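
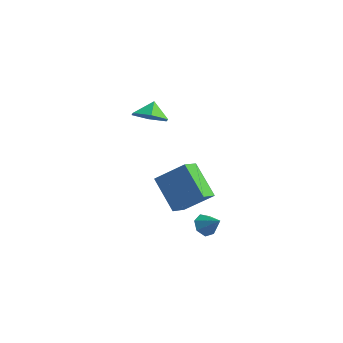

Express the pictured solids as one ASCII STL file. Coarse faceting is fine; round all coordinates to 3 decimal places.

solid 
facet normal 0.198 -0.615 -0.764
outer loop
vertex -2.591 3.495 -0.814
vertex -3.048 2.713 -0.303
vertex -3.608 3.319 -0.936
endloop
endfacet
facet normal -0.173 0.985 0.024
outer loop
vertex -2.591 3.495 -0.814
vertex -3.608 3.319 -0.936
vertex -3.252 3.347 0.483
endloop
endfacet
facet normal 0.197 -0.615 -0.763
outer loop
vertex -3.608 3.319 -0.936
vertex -3.048 2.713 -0.303
vertex -4.066 2.538 -0.425
endloop
endfacet
facet normal -0.789 0.585 0.186
outer loop
vertex -3.608 3.319 -0.936
vertex -4.066 2.538 -0.425
vertex -3.252 3.347 0.483
endloop
endfacet
facet normal 0.197 -0.615 -0.763
outer loop
vertex -4.066 2.538 -0.425
vertex -3.048 2.713 -0.303
vertex -3.506 1.932 0.208
endloop
endfacet
facet normal -0.747 0.005 0.665
outer loop
vertex -4.066 2.538 -0.425
vertex -3.506 1.932 0.208
vertex -3.252 3.347 0.483
endloop
endfacet
facet normal 0.197 -0.615 -0.763
outer loop
vertex -3.506 1.932 0.208
vertex -3.048 2.713 -0.303
vertex -2.488 2.107 0.33
endloop
endfacet
facet normal -0.087 -0.175 0.981
outer loop
vertex -3.506 1.932 0.208
vertex -2.488 2.107 0.33
vertex -3.252 3.347 0.483
endloop
endfacet
facet normal 0.198 -0.615 -0.764
outer loop
vertex -2.488 2.107 0.33
vertex -3.048 2.713 -0.303
vertex -2.031 2.889 -0.181
endloop
endfacet
facet normal 0.529 0.225 0.818
outer loop
vertex -2.488 2.107 0.33
vertex -2.031 2.889 -0.181
vertex -3.252 3.347 0.483
endloop
endfacet
facet normal 0.198 -0.615 -0.764
outer loop
vertex -2.031 2.889 -0.181
vertex -3.048 2.713 -0.303
vertex -2.591 3.495 -0.814
endloop
endfacet
facet normal 0.487 0.805 0.340
outer loop
vertex -2.031 2.889 -0.181
vertex -2.591 3.495 -0.814
vertex -3.252 3.347 0.483
endloop
endfacet
facet normal -0.785 0.000 -0.620
outer loop
vertex 3.538 -1.562 -4.023
vertex 3.215 -1.14 -3.614
vertex 3.621 -0.996 -4.128
endloop
endfacet
facet normal 0.905 -0.202 -0.374
outer loop
vertex 3.538 -1.562 -4.023
vertex 3.621 -0.996 -4.128
vertex 4.085 -1.14 -2.926
endloop
endfacet
facet normal -0.785 0.001 -0.620
outer loop
vertex 3.621 -0.996 -4.128
vertex 3.215 -1.14 -3.614
vertex 3.399 -0.538 -3.846
endloop
endfacet
facet normal 0.804 0.541 -0.246
outer loop
vertex 3.621 -0.996 -4.128
vertex 3.399 -0.538 -3.846
vertex 4.085 -1.14 -2.926
endloop
endfacet
facet normal -0.784 0.000 -0.621
outer loop
vertex 3.399 -0.538 -3.846
vertex 3.215 -1.14 -3.614
vertex 3.038 -0.534 -3.39
endloop
endfacet
facet normal 0.379 0.878 0.292
outer loop
vertex 3.399 -0.538 -3.846
vertex 3.038 -0.534 -3.39
vertex 4.085 -1.14 -2.926
endloop
endfacet
facet normal -0.784 0.001 -0.621
outer loop
vertex 3.038 -0.534 -3.39
vertex 3.215 -1.14 -3.614
vertex 2.81 -0.985 -3.103
endloop
endfacet
facet normal -0.048 0.553 0.831
outer loop
vertex 3.038 -0.534 -3.39
vertex 2.81 -0.985 -3.103
vertex 4.085 -1.14 -2.926
endloop
endfacet
facet normal -0.784 0.001 -0.621
outer loop
vertex 2.81 -0.985 -3.103
vertex 3.215 -1.14 -3.614
vertex 2.887 -1.553 -3.201
endloop
endfacet
facet normal -0.157 -0.189 0.969
outer loop
vertex 2.81 -0.985 -3.103
vertex 2.887 -1.553 -3.201
vertex 4.085 -1.14 -2.926
endloop
endfacet
facet normal -0.784 0.001 -0.621
outer loop
vertex 2.887 -1.553 -3.201
vertex 3.215 -1.14 -3.614
vertex 3.211 -1.81 -3.61
endloop
endfacet
facet normal 0.134 -0.788 0.601
outer loop
vertex 2.887 -1.553 -3.201
vertex 3.211 -1.81 -3.61
vertex 4.085 -1.14 -2.926
endloop
endfacet
facet normal -0.784 0.001 -0.620
outer loop
vertex 3.211 -1.81 -3.61
vertex 3.215 -1.14 -3.614
vertex 3.538 -1.562 -4.023
endloop
endfacet
facet normal 0.607 -0.795 0.003
outer loop
vertex 3.211 -1.81 -3.61
vertex 3.538 -1.562 -4.023
vertex 4.085 -1.14 -2.926
endloop
endfacet
facet normal -0.714 0.257 0.652
outer loop
vertex 0.067 -0.965 -1.702
vertex 1.385 -0.31 -0.516
vertex -0.005 0.036 -2.175
endloop
endfacet
facet normal -0.698 -0.347 -0.627
outer loop
vertex 1.515 -0.51 -3.564
vertex 0.067 -0.965 -1.702
vertex -0.005 0.036 -2.175
endloop
endfacet
facet normal -0.714 0.257 0.652
outer loop
vertex -0.005 0.036 -2.175
vertex 1.385 -0.31 -0.516
vertex 1.313 0.691 -0.99
endloop
endfacet
facet normal -0.065 0.902 -0.426
outer loop
vertex 1.313 0.691 -0.99
vertex 1.515 -0.51 -3.564
vertex -0.005 0.036 -2.175
endloop
endfacet
facet normal 0.065 -0.902 0.426
outer loop
vertex 0.067 -0.965 -1.702
vertex 2.905 -0.856 -1.905
vertex 1.385 -0.31 -0.516
endloop
endfacet
facet normal -0.697 -0.347 -0.627
outer loop
vertex 1.587 -1.511 -3.09
vertex 0.067 -0.965 -1.702
vertex 1.515 -0.51 -3.564
endloop
endfacet
facet normal 0.065 -0.902 0.426
outer loop
vertex 1.587 -1.511 -3.09
vertex 2.905 -0.856 -1.905
vertex 0.067 -0.965 -1.702
endloop
endfacet
facet normal 0.698 0.347 0.627
outer loop
vertex 1.385 -0.31 -0.516
vertex 2.905 -0.856 -1.905
vertex 1.313 0.691 -0.99
endloop
endfacet
facet normal -0.065 0.902 -0.426
outer loop
vertex 2.833 0.145 -2.378
vertex 1.515 -0.51 -3.564
vertex 1.313 0.691 -0.99
endloop
endfacet
facet normal 0.697 0.347 0.627
outer loop
vertex 1.313 0.691 -0.99
vertex 2.905 -0.856 -1.905
vertex 2.833 0.145 -2.378
endloop
endfacet
facet normal 0.714 -0.257 -0.651
outer loop
vertex 2.833 0.145 -2.378
vertex 1.587 -1.511 -3.09
vertex 1.515 -0.51 -3.564
endloop
endfacet
facet normal 0.714 -0.257 -0.652
outer loop
vertex 2.905 -0.856 -1.905
vertex 1.587 -1.511 -3.09
vertex 2.833 0.145 -2.378
endloop
endfacet

endsolid


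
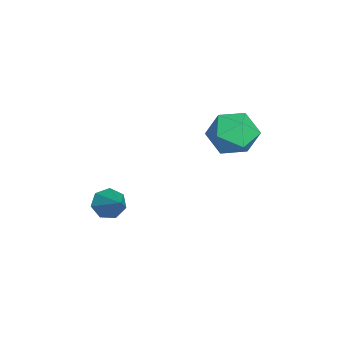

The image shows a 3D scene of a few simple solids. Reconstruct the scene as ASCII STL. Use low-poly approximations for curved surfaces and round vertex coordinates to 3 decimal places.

solid 
facet normal -0.732 -0.360 -0.579
outer loop
vertex 3.094 -1.49 -1.115
vertex 2.75 -1.8 -0.487
vertex 2.648 -1.092 -0.798
endloop
endfacet
facet normal 0.435 0.806 -0.400
outer loop
vertex 3.094 -1.49 -1.115
vertex 2.648 -1.092 -0.798
vertex 4.01 -1.18 0.507
endloop
endfacet
facet normal -0.732 -0.360 -0.578
outer loop
vertex 2.648 -1.092 -0.798
vertex 2.75 -1.8 -0.487
vertex 2.279 -1.227 -0.247
endloop
endfacet
facet normal -0.102 0.980 0.172
outer loop
vertex 2.648 -1.092 -0.798
vertex 2.279 -1.227 -0.247
vertex 4.01 -1.18 0.507
endloop
endfacet
facet normal -0.732 -0.360 -0.578
outer loop
vertex 2.279 -1.227 -0.247
vertex 2.75 -1.8 -0.487
vertex 2.265 -1.793 0.123
endloop
endfacet
facet normal -0.353 0.518 0.779
outer loop
vertex 2.279 -1.227 -0.247
vertex 2.265 -1.793 0.123
vertex 4.01 -1.18 0.507
endloop
endfacet
facet normal -0.732 -0.361 -0.578
outer loop
vertex 2.265 -1.793 0.123
vertex 2.75 -1.8 -0.487
vertex 2.617 -2.365 0.034
endloop
endfacet
facet normal -0.131 -0.231 0.964
outer loop
vertex 2.265 -1.793 0.123
vertex 2.617 -2.365 0.034
vertex 4.01 -1.18 0.507
endloop
endfacet
facet normal -0.732 -0.360 -0.578
outer loop
vertex 2.617 -2.365 0.034
vertex 2.75 -1.8 -0.487
vertex 3.069 -2.511 -0.448
endloop
endfacet
facet normal 0.399 -0.704 0.588
outer loop
vertex 2.617 -2.365 0.034
vertex 3.069 -2.511 -0.448
vertex 4.01 -1.18 0.507
endloop
endfacet
facet normal -0.732 -0.360 -0.578
outer loop
vertex 3.069 -2.511 -0.448
vertex 2.75 -1.8 -0.487
vertex 3.281 -2.121 -0.959
endloop
endfacet
facet normal 0.837 -0.543 -0.067
outer loop
vertex 3.069 -2.511 -0.448
vertex 3.281 -2.121 -0.959
vertex 4.01 -1.18 0.507
endloop
endfacet
facet normal -0.732 -0.360 -0.579
outer loop
vertex 3.281 -2.121 -0.959
vertex 2.75 -1.8 -0.487
vertex 3.094 -1.49 -1.115
endloop
endfacet
facet normal 0.853 0.128 -0.506
outer loop
vertex 3.281 -2.121 -0.959
vertex 3.094 -1.49 -1.115
vertex 4.01 -1.18 0.507
endloop
endfacet
facet normal -0.539 0.821 0.189
outer loop
vertex 0.2 3.85 2.494
vertex 0.405 3.709 3.688
vertex 1.174 4.37 3.012
endloop
endfacet
facet normal -0.224 0.865 -0.448
outer loop
vertex 0.2 3.85 2.494
vertex 1.174 4.37 3.012
vertex 1.277 3.832 1.922
endloop
endfacet
facet normal -0.442 0.310 -0.842
outer loop
vertex 0.2 3.85 2.494
vertex 1.277 3.832 1.922
vertex 0.571 2.837 1.926
endloop
endfacet
facet normal -0.892 -0.077 -0.446
outer loop
vertex 0.2 3.85 2.494
vertex 0.571 2.837 1.926
vertex 0.032 2.761 3.017
endloop
endfacet
facet normal -0.952 0.239 0.192
outer loop
vertex 0.2 3.85 2.494
vertex 0.032 2.761 3.017
vertex 0.405 3.709 3.688
endloop
endfacet
facet normal 0.480 0.804 -0.351
outer loop
vertex 1.277 3.832 1.922
vertex 1.174 4.37 3.012
vertex 2.148 3.679 2.763
endloop
endfacet
facet normal -0.030 0.731 0.681
outer loop
vertex 1.174 4.37 3.012
vertex 0.405 3.709 3.688
vertex 1.609 3.603 3.854
endloop
endfacet
facet normal -0.698 -0.210 0.685
outer loop
vertex 0.405 3.709 3.688
vertex 0.032 2.761 3.017
vertex 0.903 2.608 3.858
endloop
endfacet
facet normal -0.600 -0.721 -0.347
outer loop
vertex 0.032 2.761 3.017
vertex 0.571 2.837 1.926
vertex 1.006 2.07 2.768
endloop
endfacet
facet normal 0.128 -0.095 -0.987
outer loop
vertex 0.571 2.837 1.926
vertex 1.277 3.832 1.922
vertex 1.775 2.731 2.092
endloop
endfacet
facet normal 0.892 0.077 0.446
outer loop
vertex 1.98 2.59 3.286
vertex 2.148 3.679 2.763
vertex 1.609 3.603 3.854
endloop
endfacet
facet normal 0.442 -0.310 0.842
outer loop
vertex 1.98 2.59 3.286
vertex 1.609 3.603 3.854
vertex 0.903 2.608 3.858
endloop
endfacet
facet normal 0.224 -0.865 0.448
outer loop
vertex 1.98 2.59 3.286
vertex 0.903 2.608 3.858
vertex 1.006 2.07 2.768
endloop
endfacet
facet normal 0.539 -0.821 -0.189
outer loop
vertex 1.98 2.59 3.286
vertex 1.006 2.07 2.768
vertex 1.775 2.731 2.092
endloop
endfacet
facet normal 0.952 -0.239 -0.192
outer loop
vertex 1.98 2.59 3.286
vertex 1.775 2.731 2.092
vertex 2.148 3.679 2.763
endloop
endfacet
facet normal 0.600 0.721 0.347
outer loop
vertex 1.609 3.603 3.854
vertex 2.148 3.679 2.763
vertex 1.174 4.37 3.012
endloop
endfacet
facet normal -0.128 0.095 0.987
outer loop
vertex 0.903 2.608 3.858
vertex 1.609 3.603 3.854
vertex 0.405 3.709 3.688
endloop
endfacet
facet normal -0.480 -0.804 0.351
outer loop
vertex 1.006 2.07 2.768
vertex 0.903 2.608 3.858
vertex 0.032 2.761 3.017
endloop
endfacet
facet normal 0.030 -0.731 -0.681
outer loop
vertex 1.775 2.731 2.092
vertex 1.006 2.07 2.768
vertex 0.571 2.837 1.926
endloop
endfacet
facet normal 0.698 0.210 -0.685
outer loop
vertex 2.148 3.679 2.763
vertex 1.775 2.731 2.092
vertex 1.277 3.832 1.922
endloop
endfacet

endsolid


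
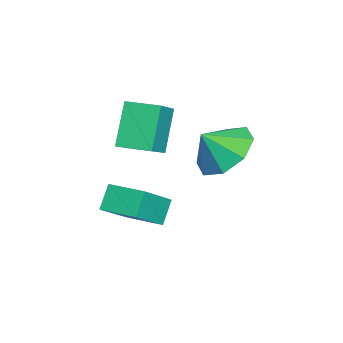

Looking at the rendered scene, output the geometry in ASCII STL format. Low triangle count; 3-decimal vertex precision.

solid 
facet normal -0.555 0.149 0.819
outer loop
vertex -2.983 0.103 3.18
vertex -2.701 1.177 3.176
vertex -4.314 0.45 2.215
endloop
endfacet
facet normal -0.255 -0.967 0.004
outer loop
vertex -3.399 0.203 0.864
vertex -2.983 0.103 3.18
vertex -4.314 0.45 2.215
endloop
endfacet
facet normal -0.555 0.149 0.819
outer loop
vertex -4.314 0.45 2.215
vertex -2.701 1.177 3.176
vertex -4.032 1.523 2.211
endloop
endfacet
facet normal -0.792 0.206 -0.574
outer loop
vertex -4.032 1.523 2.211
vertex -3.399 0.203 0.864
vertex -4.314 0.45 2.215
endloop
endfacet
facet normal 0.792 -0.206 0.574
outer loop
vertex -2.983 0.103 3.18
vertex -1.786 0.93 1.825
vertex -2.701 1.177 3.176
endloop
endfacet
facet normal -0.254 -0.967 0.004
outer loop
vertex -2.068 -0.143 1.829
vertex -2.983 0.103 3.18
vertex -3.399 0.203 0.864
endloop
endfacet
facet normal 0.792 -0.206 0.574
outer loop
vertex -2.068 -0.143 1.829
vertex -1.786 0.93 1.825
vertex -2.983 0.103 3.18
endloop
endfacet
facet normal 0.255 0.967 -0.004
outer loop
vertex -2.701 1.177 3.176
vertex -1.786 0.93 1.825
vertex -4.032 1.523 2.211
endloop
endfacet
facet normal -0.792 0.206 -0.574
outer loop
vertex -3.117 1.277 0.86
vertex -3.399 0.203 0.864
vertex -4.032 1.523 2.211
endloop
endfacet
facet normal 0.255 0.967 -0.004
outer loop
vertex -4.032 1.523 2.211
vertex -1.786 0.93 1.825
vertex -3.117 1.277 0.86
endloop
endfacet
facet normal 0.555 -0.149 -0.819
outer loop
vertex -3.117 1.277 0.86
vertex -2.068 -0.143 1.829
vertex -3.399 0.203 0.864
endloop
endfacet
facet normal 0.555 -0.149 -0.819
outer loop
vertex -1.786 0.93 1.825
vertex -2.068 -0.143 1.829
vertex -3.117 1.277 0.86
endloop
endfacet
facet normal -0.651 0.390 -0.651
outer loop
vertex -2.72 0.404 -0.642
vertex -2.157 1.483 -0.559
vertex -2.154 0.163 -1.352
endloop
endfacet
facet normal -0.462 -0.884 -0.068
outer loop
vertex -0.943 -0.563 -0.141
vertex -2.72 0.404 -0.642
vertex -2.154 0.163 -1.352
endloop
endfacet
facet normal -0.651 0.390 -0.651
outer loop
vertex -2.154 0.163 -1.352
vertex -2.157 1.483 -0.559
vertex -1.591 1.242 -1.269
endloop
endfacet
facet normal 0.602 -0.256 -0.756
outer loop
vertex -1.591 1.242 -1.269
vertex -0.943 -0.563 -0.141
vertex -2.154 0.163 -1.352
endloop
endfacet
facet normal -0.602 0.256 0.756
outer loop
vertex -2.72 0.404 -0.642
vertex -0.946 0.757 0.652
vertex -2.157 1.483 -0.559
endloop
endfacet
facet normal -0.462 -0.884 -0.068
outer loop
vertex -1.509 -0.322 0.569
vertex -2.72 0.404 -0.642
vertex -0.943 -0.563 -0.141
endloop
endfacet
facet normal -0.602 0.256 0.756
outer loop
vertex -1.509 -0.322 0.569
vertex -0.946 0.757 0.652
vertex -2.72 0.404 -0.642
endloop
endfacet
facet normal 0.462 0.884 0.068
outer loop
vertex -2.157 1.483 -0.559
vertex -0.946 0.757 0.652
vertex -1.591 1.242 -1.269
endloop
endfacet
facet normal 0.602 -0.256 -0.756
outer loop
vertex -0.38 0.516 -0.058
vertex -0.943 -0.563 -0.141
vertex -1.591 1.242 -1.269
endloop
endfacet
facet normal 0.462 0.884 0.068
outer loop
vertex -1.591 1.242 -1.269
vertex -0.946 0.757 0.652
vertex -0.38 0.516 -0.058
endloop
endfacet
facet normal 0.651 -0.390 0.651
outer loop
vertex -0.38 0.516 -0.058
vertex -1.509 -0.322 0.569
vertex -0.943 -0.563 -0.141
endloop
endfacet
facet normal 0.651 -0.390 0.651
outer loop
vertex -0.946 0.757 0.652
vertex -1.509 -0.322 0.569
vertex -0.38 0.516 -0.058
endloop
endfacet
facet normal -0.151 0.646 -0.748
outer loop
vertex 0.109 2.419 2.095
vertex -0.459 3.019 2.727
vertex 0.548 2.963 2.476
endloop
endfacet
facet normal 0.707 -0.687 0.167
outer loop
vertex 0.109 2.419 2.095
vertex 0.548 2.963 2.476
vertex -0.301 2.341 3.513
endloop
endfacet
facet normal -0.151 0.646 -0.749
outer loop
vertex 0.548 2.963 2.476
vertex -0.459 3.019 2.727
vertex 0.398 3.539 3.003
endloop
endfacet
facet normal 0.818 -0.258 0.515
outer loop
vertex 0.548 2.963 2.476
vertex 0.398 3.539 3.003
vertex -0.301 2.341 3.513
endloop
endfacet
facet normal -0.151 0.646 -0.749
outer loop
vertex 0.398 3.539 3.003
vertex -0.459 3.019 2.727
vertex -0.254 3.811 3.369
endloop
endfacet
facet normal 0.510 0.068 0.858
outer loop
vertex 0.398 3.539 3.003
vertex -0.254 3.811 3.369
vertex -0.301 2.341 3.513
endloop
endfacet
facet normal -0.151 0.646 -0.749
outer loop
vertex -0.254 3.811 3.369
vertex -0.459 3.019 2.727
vertex -1.027 3.619 3.359
endloop
endfacet
facet normal -0.037 0.099 0.994
outer loop
vertex -0.254 3.811 3.369
vertex -1.027 3.619 3.359
vertex -0.301 2.341 3.513
endloop
endfacet
facet normal -0.150 0.646 -0.748
outer loop
vertex -1.027 3.619 3.359
vertex -0.459 3.019 2.727
vertex -1.467 3.075 2.978
endloop
endfacet
facet normal -0.503 -0.184 0.844
outer loop
vertex -1.027 3.619 3.359
vertex -1.467 3.075 2.978
vertex -0.301 2.341 3.513
endloop
endfacet
facet normal -0.151 0.646 -0.749
outer loop
vertex -1.467 3.075 2.978
vertex -0.459 3.019 2.727
vertex -1.316 2.499 2.451
endloop
endfacet
facet normal -0.614 -0.614 0.495
outer loop
vertex -1.467 3.075 2.978
vertex -1.316 2.499 2.451
vertex -0.301 2.341 3.513
endloop
endfacet
facet normal -0.151 0.646 -0.749
outer loop
vertex -1.316 2.499 2.451
vertex -0.459 3.019 2.727
vertex -0.664 2.227 2.085
endloop
endfacet
facet normal -0.306 -0.940 0.153
outer loop
vertex -1.316 2.499 2.451
vertex -0.664 2.227 2.085
vertex -0.301 2.341 3.513
endloop
endfacet
facet normal -0.151 0.646 -0.749
outer loop
vertex -0.664 2.227 2.085
vertex -0.459 3.019 2.727
vertex 0.109 2.419 2.095
endloop
endfacet
facet normal 0.241 -0.970 0.016
outer loop
vertex -0.664 2.227 2.085
vertex 0.109 2.419 2.095
vertex -0.301 2.341 3.513
endloop
endfacet

endsolid


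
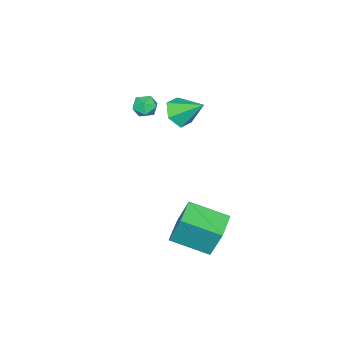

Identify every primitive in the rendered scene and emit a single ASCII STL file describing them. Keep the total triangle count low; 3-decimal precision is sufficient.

solid 
facet normal -0.002 0.587 0.809
outer loop
vertex -3.143 -1.514 2.049
vertex -3.425 -2.083 2.461
vertex -2.676 -1.996 2.4
endloop
endfacet
facet normal 0.523 0.771 0.364
outer loop
vertex -3.143 -1.514 2.049
vertex -2.676 -1.996 2.4
vertex -2.524 -1.766 1.694
endloop
endfacet
facet normal 0.229 0.936 -0.266
outer loop
vertex -3.143 -1.514 2.049
vertex -2.524 -1.766 1.694
vertex -3.18 -1.712 1.32
endloop
endfacet
facet normal -0.477 0.854 -0.208
outer loop
vertex -3.143 -1.514 2.049
vertex -3.18 -1.712 1.32
vertex -3.737 -1.908 1.793
endloop
endfacet
facet normal -0.620 0.638 0.457
outer loop
vertex -3.143 -1.514 2.049
vertex -3.737 -1.908 1.793
vertex -3.425 -2.083 2.461
endloop
endfacet
facet normal 0.942 0.202 0.269
outer loop
vertex -2.524 -1.766 1.694
vertex -2.676 -1.996 2.4
vertex -2.423 -2.492 1.887
endloop
endfacet
facet normal 0.092 -0.098 0.991
outer loop
vertex -2.676 -1.996 2.4
vertex -3.425 -2.083 2.461
vertex -2.98 -2.688 2.36
endloop
endfacet
facet normal -0.907 -0.015 0.420
outer loop
vertex -3.425 -2.083 2.461
vertex -3.737 -1.908 1.793
vertex -3.636 -2.634 1.986
endloop
endfacet
facet normal -0.676 0.335 -0.657
outer loop
vertex -3.737 -1.908 1.793
vertex -3.18 -1.712 1.32
vertex -3.484 -2.404 1.28
endloop
endfacet
facet normal 0.466 0.468 -0.750
outer loop
vertex -3.18 -1.712 1.32
vertex -2.524 -1.766 1.694
vertex -2.735 -2.317 1.219
endloop
endfacet
facet normal 0.477 -0.854 0.208
outer loop
vertex -3.017 -2.886 1.631
vertex -2.423 -2.492 1.887
vertex -2.98 -2.688 2.36
endloop
endfacet
facet normal -0.229 -0.936 0.266
outer loop
vertex -3.017 -2.886 1.631
vertex -2.98 -2.688 2.36
vertex -3.636 -2.634 1.986
endloop
endfacet
facet normal -0.523 -0.771 -0.364
outer loop
vertex -3.017 -2.886 1.631
vertex -3.636 -2.634 1.986
vertex -3.484 -2.404 1.28
endloop
endfacet
facet normal 0.002 -0.587 -0.809
outer loop
vertex -3.017 -2.886 1.631
vertex -3.484 -2.404 1.28
vertex -2.735 -2.317 1.219
endloop
endfacet
facet normal 0.620 -0.638 -0.457
outer loop
vertex -3.017 -2.886 1.631
vertex -2.735 -2.317 1.219
vertex -2.423 -2.492 1.887
endloop
endfacet
facet normal 0.676 -0.335 0.657
outer loop
vertex -2.98 -2.688 2.36
vertex -2.423 -2.492 1.887
vertex -2.676 -1.996 2.4
endloop
endfacet
facet normal -0.466 -0.468 0.750
outer loop
vertex -3.636 -2.634 1.986
vertex -2.98 -2.688 2.36
vertex -3.425 -2.083 2.461
endloop
endfacet
facet normal -0.942 -0.202 -0.269
outer loop
vertex -3.484 -2.404 1.28
vertex -3.636 -2.634 1.986
vertex -3.737 -1.908 1.793
endloop
endfacet
facet normal -0.092 0.098 -0.991
outer loop
vertex -2.735 -2.317 1.219
vertex -3.484 -2.404 1.28
vertex -3.18 -1.712 1.32
endloop
endfacet
facet normal 0.907 0.015 -0.420
outer loop
vertex -2.423 -2.492 1.887
vertex -2.735 -2.317 1.219
vertex -2.524 -1.766 1.694
endloop
endfacet
facet normal -0.934 -0.335 0.126
outer loop
vertex 0.454 2.963 -0.885
vertex -0.325 4.863 -1.616
vertex 0.459 2.272 -2.687
endloop
endfacet
facet normal 0.357 -0.872 0.335
outer loop
vertex 1.925 2.797 -2.884
vertex 0.454 2.963 -0.885
vertex 0.459 2.272 -2.687
endloop
endfacet
facet normal -0.934 -0.335 0.126
outer loop
vertex 0.459 2.272 -2.687
vertex -0.325 4.863 -1.616
vertex -0.32 4.172 -3.418
endloop
endfacet
facet normal 0.003 -0.358 -0.934
outer loop
vertex -0.32 4.172 -3.418
vertex 1.925 2.797 -2.884
vertex 0.459 2.272 -2.687
endloop
endfacet
facet normal -0.003 0.358 0.934
outer loop
vertex 0.454 2.963 -0.885
vertex 1.141 5.388 -1.813
vertex -0.325 4.863 -1.616
endloop
endfacet
facet normal 0.357 -0.872 0.335
outer loop
vertex 1.92 3.488 -1.082
vertex 0.454 2.963 -0.885
vertex 1.925 2.797 -2.884
endloop
endfacet
facet normal -0.003 0.358 0.934
outer loop
vertex 1.92 3.488 -1.082
vertex 1.141 5.388 -1.813
vertex 0.454 2.963 -0.885
endloop
endfacet
facet normal -0.357 0.872 -0.335
outer loop
vertex -0.325 4.863 -1.616
vertex 1.141 5.388 -1.813
vertex -0.32 4.172 -3.418
endloop
endfacet
facet normal 0.003 -0.358 -0.934
outer loop
vertex 1.146 4.697 -3.615
vertex 1.925 2.797 -2.884
vertex -0.32 4.172 -3.418
endloop
endfacet
facet normal -0.357 0.872 -0.335
outer loop
vertex -0.32 4.172 -3.418
vertex 1.141 5.388 -1.813
vertex 1.146 4.697 -3.615
endloop
endfacet
facet normal 0.934 0.335 -0.126
outer loop
vertex 1.146 4.697 -3.615
vertex 1.92 3.488 -1.082
vertex 1.925 2.797 -2.884
endloop
endfacet
facet normal 0.934 0.335 -0.126
outer loop
vertex 1.141 5.388 -1.813
vertex 1.92 3.488 -1.082
vertex 1.146 4.697 -3.615
endloop
endfacet
facet normal 0.118 -0.790 -0.602
outer loop
vertex -2.235 -0.252 3.43
vertex -2.589 0.255 2.695
vertex -1.645 0.261 2.872
endloop
endfacet
facet normal 0.650 0.075 0.756
outer loop
vertex -2.235 -0.252 3.43
vertex -1.645 0.261 2.872
vertex -2.791 1.605 3.725
endloop
endfacet
facet normal 0.118 -0.790 -0.602
outer loop
vertex -1.645 0.261 2.872
vertex -2.589 0.255 2.695
vertex -1.999 0.768 2.138
endloop
endfacet
facet normal 0.777 0.626 0.058
outer loop
vertex -1.645 0.261 2.872
vertex -1.999 0.768 2.138
vertex -2.791 1.605 3.725
endloop
endfacet
facet normal 0.118 -0.790 -0.602
outer loop
vertex -1.999 0.768 2.138
vertex -2.589 0.255 2.695
vertex -2.943 0.762 1.961
endloop
endfacet
facet normal 0.076 0.897 -0.435
outer loop
vertex -1.999 0.768 2.138
vertex -2.943 0.762 1.961
vertex -2.791 1.605 3.725
endloop
endfacet
facet normal 0.119 -0.789 -0.602
outer loop
vertex -2.943 0.762 1.961
vertex -2.589 0.255 2.695
vertex -3.532 0.248 2.518
endloop
endfacet
facet normal -0.754 0.616 -0.229
outer loop
vertex -2.943 0.762 1.961
vertex -3.532 0.248 2.518
vertex -2.791 1.605 3.725
endloop
endfacet
facet normal 0.119 -0.790 -0.602
outer loop
vertex -3.532 0.248 2.518
vertex -2.589 0.255 2.695
vertex -3.178 -0.259 3.253
endloop
endfacet
facet normal -0.881 0.064 0.469
outer loop
vertex -3.532 0.248 2.518
vertex -3.178 -0.259 3.253
vertex -2.791 1.605 3.725
endloop
endfacet
facet normal 0.119 -0.790 -0.602
outer loop
vertex -3.178 -0.259 3.253
vertex -2.589 0.255 2.695
vertex -2.235 -0.252 3.43
endloop
endfacet
facet normal -0.179 -0.206 0.962
outer loop
vertex -3.178 -0.259 3.253
vertex -2.235 -0.252 3.43
vertex -2.791 1.605 3.725
endloop
endfacet

endsolid


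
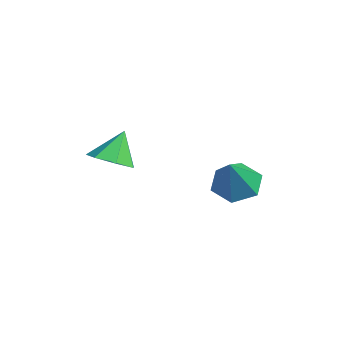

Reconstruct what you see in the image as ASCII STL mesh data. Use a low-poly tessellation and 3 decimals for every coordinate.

solid 
facet normal 0.295 -0.423 -0.857
outer loop
vertex 1.744 -3.975 1.053
vertex 0.993 -3.943 0.779
vertex 1.573 -3.397 0.709
endloop
endfacet
facet normal 0.650 0.521 0.553
outer loop
vertex 1.744 -3.975 1.053
vertex 1.573 -3.397 0.709
vertex 0.627 -3.417 1.841
endloop
endfacet
facet normal 0.295 -0.424 -0.856
outer loop
vertex 1.573 -3.397 0.709
vertex 0.993 -3.943 0.779
vertex 0.966 -3.23 0.417
endloop
endfacet
facet normal 0.184 0.968 0.171
outer loop
vertex 1.573 -3.397 0.709
vertex 0.966 -3.23 0.417
vertex 0.627 -3.417 1.841
endloop
endfacet
facet normal 0.294 -0.424 -0.857
outer loop
vertex 0.966 -3.23 0.417
vertex 0.993 -3.943 0.779
vertex 0.379 -3.599 0.398
endloop
endfacet
facet normal -0.532 0.847 -0.015
outer loop
vertex 0.966 -3.23 0.417
vertex 0.379 -3.599 0.398
vertex 0.627 -3.417 1.841
endloop
endfacet
facet normal 0.294 -0.424 -0.857
outer loop
vertex 0.379 -3.599 0.398
vertex 0.993 -3.943 0.779
vertex 0.254 -4.228 0.666
endloop
endfacet
facet normal -0.960 0.248 0.134
outer loop
vertex 0.379 -3.599 0.398
vertex 0.254 -4.228 0.666
vertex 0.627 -3.417 1.841
endloop
endfacet
facet normal 0.295 -0.424 -0.856
outer loop
vertex 0.254 -4.228 0.666
vertex 0.993 -3.943 0.779
vertex 0.685 -4.641 1.019
endloop
endfacet
facet normal -0.776 -0.377 0.506
outer loop
vertex 0.254 -4.228 0.666
vertex 0.685 -4.641 1.019
vertex 0.627 -3.417 1.841
endloop
endfacet
facet normal 0.294 -0.424 -0.857
outer loop
vertex 0.685 -4.641 1.019
vertex 0.993 -3.943 0.779
vertex 1.348 -4.529 1.191
endloop
endfacet
facet normal -0.119 -0.557 0.822
outer loop
vertex 0.685 -4.641 1.019
vertex 1.348 -4.529 1.191
vertex 0.627 -3.417 1.841
endloop
endfacet
facet normal 0.294 -0.424 -0.857
outer loop
vertex 1.348 -4.529 1.191
vertex 0.993 -3.943 0.779
vertex 1.744 -3.975 1.053
endloop
endfacet
facet normal 0.515 -0.158 0.842
outer loop
vertex 1.348 -4.529 1.191
vertex 1.744 -3.975 1.053
vertex 0.627 -3.417 1.841
endloop
endfacet
facet normal -0.554 0.312 -0.772
outer loop
vertex 2.855 -0.714 -0.528
vertex 2.306 -0.384 0.0
vertex 2.944 0.071 -0.274
endloop
endfacet
facet normal 0.976 -0.041 -0.215
outer loop
vertex 2.855 -0.714 -0.528
vertex 2.944 0.071 -0.274
vertex 3.254 -0.916 1.32
endloop
endfacet
facet normal -0.554 0.311 -0.772
outer loop
vertex 2.944 0.071 -0.274
vertex 2.306 -0.384 0.0
vertex 2.395 0.402 0.253
endloop
endfacet
facet normal 0.681 0.675 0.285
outer loop
vertex 2.944 0.071 -0.274
vertex 2.395 0.402 0.253
vertex 3.254 -0.916 1.32
endloop
endfacet
facet normal -0.555 0.311 -0.772
outer loop
vertex 2.395 0.402 0.253
vertex 2.306 -0.384 0.0
vertex 1.757 -0.053 0.528
endloop
endfacet
facet normal -0.080 0.595 0.800
outer loop
vertex 2.395 0.402 0.253
vertex 1.757 -0.053 0.528
vertex 3.254 -0.916 1.32
endloop
endfacet
facet normal -0.554 0.312 -0.772
outer loop
vertex 1.757 -0.053 0.528
vertex 2.306 -0.384 0.0
vertex 1.668 -0.838 0.275
endloop
endfacet
facet normal -0.546 -0.200 0.814
outer loop
vertex 1.757 -0.053 0.528
vertex 1.668 -0.838 0.275
vertex 3.254 -0.916 1.32
endloop
endfacet
facet normal -0.554 0.312 -0.772
outer loop
vertex 1.668 -0.838 0.275
vertex 2.306 -0.384 0.0
vertex 2.217 -1.169 -0.253
endloop
endfacet
facet normal -0.251 -0.916 0.313
outer loop
vertex 1.668 -0.838 0.275
vertex 2.217 -1.169 -0.253
vertex 3.254 -0.916 1.32
endloop
endfacet
facet normal -0.555 0.312 -0.772
outer loop
vertex 2.217 -1.169 -0.253
vertex 2.306 -0.384 0.0
vertex 2.855 -0.714 -0.528
endloop
endfacet
facet normal 0.510 -0.836 -0.201
outer loop
vertex 2.217 -1.169 -0.253
vertex 2.855 -0.714 -0.528
vertex 3.254 -0.916 1.32
endloop
endfacet

endsolid


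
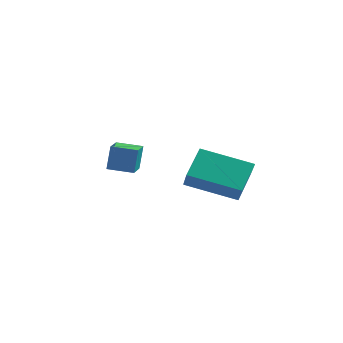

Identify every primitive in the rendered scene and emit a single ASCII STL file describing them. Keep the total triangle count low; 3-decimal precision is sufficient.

solid 
facet normal -0.454 0.537 -0.711
outer loop
vertex 0.875 0.347 -0.077
vertex 2.737 1.083 -0.71
vertex 1.002 -0.774 -1.004
endloop
endfacet
facet normal -0.887 -0.350 0.302
outer loop
vertex 1.483 -1.343 -0.25
vertex 0.875 0.347 -0.077
vertex 1.002 -0.774 -1.004
endloop
endfacet
facet normal -0.454 0.537 -0.711
outer loop
vertex 1.002 -0.774 -1.004
vertex 2.737 1.083 -0.71
vertex 2.864 -0.038 -1.637
endloop
endfacet
facet normal 0.088 -0.768 -0.635
outer loop
vertex 2.864 -0.038 -1.637
vertex 1.483 -1.343 -0.25
vertex 1.002 -0.774 -1.004
endloop
endfacet
facet normal -0.088 0.768 0.635
outer loop
vertex 0.875 0.347 -0.077
vertex 3.218 0.514 0.044
vertex 2.737 1.083 -0.71
endloop
endfacet
facet normal -0.887 -0.350 0.302
outer loop
vertex 1.356 -0.222 0.677
vertex 0.875 0.347 -0.077
vertex 1.483 -1.343 -0.25
endloop
endfacet
facet normal -0.088 0.768 0.635
outer loop
vertex 1.356 -0.222 0.677
vertex 3.218 0.514 0.044
vertex 0.875 0.347 -0.077
endloop
endfacet
facet normal 0.887 0.350 -0.302
outer loop
vertex 2.737 1.083 -0.71
vertex 3.218 0.514 0.044
vertex 2.864 -0.038 -1.637
endloop
endfacet
facet normal 0.088 -0.768 -0.635
outer loop
vertex 3.345 -0.607 -0.883
vertex 1.483 -1.343 -0.25
vertex 2.864 -0.038 -1.637
endloop
endfacet
facet normal 0.887 0.350 -0.302
outer loop
vertex 2.864 -0.038 -1.637
vertex 3.218 0.514 0.044
vertex 3.345 -0.607 -0.883
endloop
endfacet
facet normal 0.454 -0.537 0.711
outer loop
vertex 3.345 -0.607 -0.883
vertex 1.356 -0.222 0.677
vertex 1.483 -1.343 -0.25
endloop
endfacet
facet normal 0.454 -0.537 0.711
outer loop
vertex 3.218 0.514 0.044
vertex 1.356 -0.222 0.677
vertex 3.345 -0.607 -0.883
endloop
endfacet
facet normal -0.932 -0.343 0.113
outer loop
vertex -2.36 -0.451 0.13
vertex -2.691 0.409 0.012
vertex -2.428 -0.63 -0.973
endloop
endfacet
facet normal 0.357 -0.925 0.128
outer loop
vertex -1.449 -0.269 -1.092
vertex -2.36 -0.451 0.13
vertex -2.428 -0.63 -0.973
endloop
endfacet
facet normal -0.933 -0.343 0.113
outer loop
vertex -2.428 -0.63 -0.973
vertex -2.691 0.409 0.012
vertex -2.759 0.231 -1.092
endloop
endfacet
facet normal -0.061 -0.160 -0.985
outer loop
vertex -2.759 0.231 -1.092
vertex -1.449 -0.269 -1.092
vertex -2.428 -0.63 -0.973
endloop
endfacet
facet normal 0.061 0.159 0.985
outer loop
vertex -2.36 -0.451 0.13
vertex -1.712 0.77 -0.107
vertex -2.691 0.409 0.012
endloop
endfacet
facet normal 0.356 -0.926 0.127
outer loop
vertex -1.381 -0.091 0.012
vertex -2.36 -0.451 0.13
vertex -1.449 -0.269 -1.092
endloop
endfacet
facet normal 0.060 0.159 0.985
outer loop
vertex -1.381 -0.091 0.012
vertex -1.712 0.77 -0.107
vertex -2.36 -0.451 0.13
endloop
endfacet
facet normal -0.357 0.925 -0.127
outer loop
vertex -2.691 0.409 0.012
vertex -1.712 0.77 -0.107
vertex -2.759 0.231 -1.092
endloop
endfacet
facet normal -0.060 -0.159 -0.986
outer loop
vertex -1.78 0.591 -1.21
vertex -1.449 -0.269 -1.092
vertex -2.759 0.231 -1.092
endloop
endfacet
facet normal -0.356 0.926 -0.128
outer loop
vertex -2.759 0.231 -1.092
vertex -1.712 0.77 -0.107
vertex -1.78 0.591 -1.21
endloop
endfacet
facet normal 0.932 0.343 -0.113
outer loop
vertex -1.78 0.591 -1.21
vertex -1.381 -0.091 0.012
vertex -1.449 -0.269 -1.092
endloop
endfacet
facet normal 0.933 0.343 -0.113
outer loop
vertex -1.712 0.77 -0.107
vertex -1.381 -0.091 0.012
vertex -1.78 0.591 -1.21
endloop
endfacet

endsolid


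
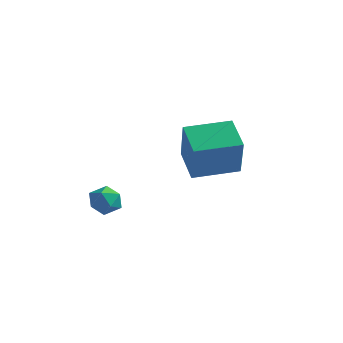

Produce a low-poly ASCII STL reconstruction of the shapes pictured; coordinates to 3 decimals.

solid 
facet normal -0.755 0.363 -0.546
outer loop
vertex -0.27 -2.345 0.873
vertex -0.695 -2.974 1.042
vertex -0.727 -2.348 1.503
endloop
endfacet
facet normal -0.367 0.893 -0.262
outer loop
vertex -0.27 -2.345 0.873
vertex -0.727 -2.348 1.503
vertex -0.012 -2.043 1.542
endloop
endfacet
facet normal 0.305 0.819 -0.487
outer loop
vertex -0.27 -2.345 0.873
vertex -0.012 -2.043 1.542
vertex 0.461 -2.479 1.105
endloop
endfacet
facet normal 0.334 0.244 -0.911
outer loop
vertex -0.27 -2.345 0.873
vertex 0.461 -2.479 1.105
vertex 0.038 -3.055 0.796
endloop
endfacet
facet normal -0.322 -0.037 -0.946
outer loop
vertex -0.27 -2.345 0.873
vertex 0.038 -3.055 0.796
vertex -0.695 -2.974 1.042
endloop
endfacet
facet normal -0.371 0.813 0.448
outer loop
vertex -0.012 -2.043 1.542
vertex -0.727 -2.348 1.503
vertex -0.278 -2.485 2.124
endloop
endfacet
facet normal -0.999 -0.042 -0.012
outer loop
vertex -0.727 -2.348 1.503
vertex -0.695 -2.974 1.042
vertex -0.701 -3.061 1.815
endloop
endfacet
facet normal -0.298 -0.690 -0.660
outer loop
vertex -0.695 -2.974 1.042
vertex 0.038 -3.055 0.796
vertex -0.228 -3.497 1.378
endloop
endfacet
facet normal 0.762 -0.236 -0.603
outer loop
vertex 0.038 -3.055 0.796
vertex 0.461 -2.479 1.105
vertex 0.487 -3.192 1.417
endloop
endfacet
facet normal 0.716 0.693 0.084
outer loop
vertex 0.461 -2.479 1.105
vertex -0.012 -2.043 1.542
vertex 0.455 -2.566 1.878
endloop
endfacet
facet normal -0.334 -0.244 0.911
outer loop
vertex 0.03 -3.195 2.047
vertex -0.278 -2.485 2.124
vertex -0.701 -3.061 1.815
endloop
endfacet
facet normal -0.305 -0.819 0.487
outer loop
vertex 0.03 -3.195 2.047
vertex -0.701 -3.061 1.815
vertex -0.228 -3.497 1.378
endloop
endfacet
facet normal 0.367 -0.893 0.262
outer loop
vertex 0.03 -3.195 2.047
vertex -0.228 -3.497 1.378
vertex 0.487 -3.192 1.417
endloop
endfacet
facet normal 0.755 -0.363 0.546
outer loop
vertex 0.03 -3.195 2.047
vertex 0.487 -3.192 1.417
vertex 0.455 -2.566 1.878
endloop
endfacet
facet normal 0.322 0.037 0.946
outer loop
vertex 0.03 -3.195 2.047
vertex 0.455 -2.566 1.878
vertex -0.278 -2.485 2.124
endloop
endfacet
facet normal -0.762 0.236 0.603
outer loop
vertex -0.701 -3.061 1.815
vertex -0.278 -2.485 2.124
vertex -0.727 -2.348 1.503
endloop
endfacet
facet normal -0.716 -0.693 -0.084
outer loop
vertex -0.228 -3.497 1.378
vertex -0.701 -3.061 1.815
vertex -0.695 -2.974 1.042
endloop
endfacet
facet normal 0.371 -0.813 -0.448
outer loop
vertex 0.487 -3.192 1.417
vertex -0.228 -3.497 1.378
vertex 0.038 -3.055 0.796
endloop
endfacet
facet normal 0.999 0.042 0.012
outer loop
vertex 0.455 -2.566 1.878
vertex 0.487 -3.192 1.417
vertex 0.461 -2.479 1.105
endloop
endfacet
facet normal 0.298 0.690 0.660
outer loop
vertex -0.278 -2.485 2.124
vertex 0.455 -2.566 1.878
vertex -0.012 -2.043 1.542
endloop
endfacet
facet normal -0.634 -0.767 -0.097
outer loop
vertex 2.21 -0.072 3.855
vertex 1.025 0.803 4.684
vertex 1.503 0.75 1.976
endloop
endfacet
facet normal 0.701 -0.518 -0.490
outer loop
vertex 2.815 2.337 2.176
vertex 2.21 -0.072 3.855
vertex 1.503 0.75 1.976
endloop
endfacet
facet normal -0.634 -0.767 -0.097
outer loop
vertex 1.503 0.75 1.976
vertex 1.025 0.803 4.684
vertex 0.318 1.625 2.804
endloop
endfacet
facet normal -0.326 0.379 -0.866
outer loop
vertex 0.318 1.625 2.804
vertex 2.815 2.337 2.176
vertex 1.503 0.75 1.976
endloop
endfacet
facet normal 0.326 -0.379 0.866
outer loop
vertex 2.21 -0.072 3.855
vertex 2.337 2.39 4.884
vertex 1.025 0.803 4.684
endloop
endfacet
facet normal 0.701 -0.518 -0.490
outer loop
vertex 3.522 1.515 4.056
vertex 2.21 -0.072 3.855
vertex 2.815 2.337 2.176
endloop
endfacet
facet normal 0.326 -0.379 0.866
outer loop
vertex 3.522 1.515 4.056
vertex 2.337 2.39 4.884
vertex 2.21 -0.072 3.855
endloop
endfacet
facet normal -0.701 0.518 0.490
outer loop
vertex 1.025 0.803 4.684
vertex 2.337 2.39 4.884
vertex 0.318 1.625 2.804
endloop
endfacet
facet normal -0.326 0.379 -0.866
outer loop
vertex 1.63 3.212 3.005
vertex 2.815 2.337 2.176
vertex 0.318 1.625 2.804
endloop
endfacet
facet normal -0.701 0.518 0.490
outer loop
vertex 0.318 1.625 2.804
vertex 2.337 2.39 4.884
vertex 1.63 3.212 3.005
endloop
endfacet
facet normal 0.634 0.767 0.097
outer loop
vertex 1.63 3.212 3.005
vertex 3.522 1.515 4.056
vertex 2.815 2.337 2.176
endloop
endfacet
facet normal 0.634 0.767 0.097
outer loop
vertex 2.337 2.39 4.884
vertex 3.522 1.515 4.056
vertex 1.63 3.212 3.005
endloop
endfacet

endsolid


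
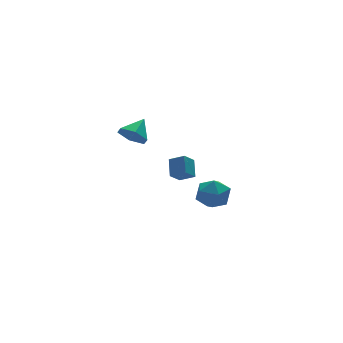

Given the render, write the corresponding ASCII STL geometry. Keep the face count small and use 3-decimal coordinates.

solid 
facet normal -0.723 -0.225 0.653
outer loop
vertex -0.894 -2.881 0.454
vertex -1.46 -2.271 0.038
vertex -1.265 -3.696 -0.237
endloop
endfacet
facet normal 0.608 -0.656 0.447
outer loop
vertex -0.6 -3.489 -0.838
vertex -0.894 -2.881 0.454
vertex -1.265 -3.696 -0.237
endloop
endfacet
facet normal -0.723 -0.225 0.653
outer loop
vertex -1.265 -3.696 -0.237
vertex -1.46 -2.271 0.038
vertex -1.831 -3.086 -0.653
endloop
endfacet
facet normal -0.328 -0.721 -0.611
outer loop
vertex -1.831 -3.086 -0.653
vertex -0.6 -3.489 -0.838
vertex -1.265 -3.696 -0.237
endloop
endfacet
facet normal 0.328 0.721 0.611
outer loop
vertex -0.894 -2.881 0.454
vertex -0.795 -2.064 -0.563
vertex -1.46 -2.271 0.038
endloop
endfacet
facet normal 0.608 -0.656 0.447
outer loop
vertex -0.229 -2.674 -0.147
vertex -0.894 -2.881 0.454
vertex -0.6 -3.489 -0.838
endloop
endfacet
facet normal 0.328 0.721 0.611
outer loop
vertex -0.229 -2.674 -0.147
vertex -0.795 -2.064 -0.563
vertex -0.894 -2.881 0.454
endloop
endfacet
facet normal -0.608 0.656 -0.447
outer loop
vertex -1.46 -2.271 0.038
vertex -0.795 -2.064 -0.563
vertex -1.831 -3.086 -0.653
endloop
endfacet
facet normal -0.328 -0.721 -0.611
outer loop
vertex -1.166 -2.879 -1.254
vertex -0.6 -3.489 -0.838
vertex -1.831 -3.086 -0.653
endloop
endfacet
facet normal -0.608 0.656 -0.447
outer loop
vertex -1.831 -3.086 -0.653
vertex -0.795 -2.064 -0.563
vertex -1.166 -2.879 -1.254
endloop
endfacet
facet normal 0.723 0.225 -0.653
outer loop
vertex -1.166 -2.879 -1.254
vertex -0.229 -2.674 -0.147
vertex -0.6 -3.489 -0.838
endloop
endfacet
facet normal 0.723 0.225 -0.653
outer loop
vertex -0.795 -2.064 -0.563
vertex -0.229 -2.674 -0.147
vertex -1.166 -2.879 -1.254
endloop
endfacet
facet normal -0.723 -0.420 -0.549
outer loop
vertex -3.692 -4.267 3.054
vertex -4.136 -3.531 3.076
vertex -3.572 -3.674 2.443
endloop
endfacet
facet normal 0.948 -0.301 -0.106
outer loop
vertex -3.692 -4.267 3.054
vertex -3.572 -3.674 2.443
vertex -3.204 -2.989 3.784
endloop
endfacet
facet normal -0.723 -0.420 -0.549
outer loop
vertex -3.572 -3.674 2.443
vertex -4.136 -3.531 3.076
vertex -4.016 -2.938 2.464
endloop
endfacet
facet normal 0.759 0.471 -0.449
outer loop
vertex -3.572 -3.674 2.443
vertex -4.016 -2.938 2.464
vertex -3.204 -2.989 3.784
endloop
endfacet
facet normal -0.723 -0.420 -0.549
outer loop
vertex -4.016 -2.938 2.464
vertex -4.136 -3.531 3.076
vertex -4.58 -2.795 3.097
endloop
endfacet
facet normal 0.173 0.983 -0.068
outer loop
vertex -4.016 -2.938 2.464
vertex -4.58 -2.795 3.097
vertex -3.204 -2.989 3.784
endloop
endfacet
facet normal -0.723 -0.420 -0.549
outer loop
vertex -4.58 -2.795 3.097
vertex -4.136 -3.531 3.076
vertex -4.7 -3.387 3.708
endloop
endfacet
facet normal -0.225 0.721 0.655
outer loop
vertex -4.58 -2.795 3.097
vertex -4.7 -3.387 3.708
vertex -3.204 -2.989 3.784
endloop
endfacet
facet normal -0.723 -0.420 -0.549
outer loop
vertex -4.7 -3.387 3.708
vertex -4.136 -3.531 3.076
vertex -4.256 -4.124 3.687
endloop
endfacet
facet normal -0.037 -0.051 0.998
outer loop
vertex -4.7 -3.387 3.708
vertex -4.256 -4.124 3.687
vertex -3.204 -2.989 3.784
endloop
endfacet
facet normal -0.723 -0.420 -0.549
outer loop
vertex -4.256 -4.124 3.687
vertex -4.136 -3.531 3.076
vertex -3.692 -4.267 3.054
endloop
endfacet
facet normal 0.550 -0.563 0.617
outer loop
vertex -4.256 -4.124 3.687
vertex -3.692 -4.267 3.054
vertex -3.204 -2.989 3.784
endloop
endfacet
facet normal -0.488 0.310 0.816
outer loop
vertex 1.115 -0.85 -3.244
vertex 0.595 -1.763 -3.208
vertex 1.51 -1.659 -2.701
endloop
endfacet
facet normal 0.163 0.603 0.781
outer loop
vertex 1.115 -0.85 -3.244
vertex 1.51 -1.659 -2.701
vertex 2.143 -1.064 -3.293
endloop
endfacet
facet normal 0.209 0.964 0.167
outer loop
vertex 1.115 -0.85 -3.244
vertex 2.143 -1.064 -3.293
vertex 1.619 -0.799 -4.165
endloop
endfacet
facet normal -0.413 0.893 -0.177
outer loop
vertex 1.115 -0.85 -3.244
vertex 1.619 -0.799 -4.165
vertex 0.662 -1.231 -4.112
endloop
endfacet
facet normal -0.843 0.489 0.225
outer loop
vertex 1.115 -0.85 -3.244
vertex 0.662 -1.231 -4.112
vertex 0.595 -1.763 -3.208
endloop
endfacet
facet normal 0.643 0.074 0.762
outer loop
vertex 2.143 -1.064 -3.293
vertex 1.51 -1.659 -2.701
vertex 2.258 -2.109 -3.288
endloop
endfacet
facet normal -0.409 -0.400 0.820
outer loop
vertex 1.51 -1.659 -2.701
vertex 0.595 -1.763 -3.208
vertex 1.301 -2.541 -3.235
endloop
endfacet
facet normal -0.985 -0.109 -0.137
outer loop
vertex 0.595 -1.763 -3.208
vertex 0.662 -1.231 -4.112
vertex 0.777 -2.276 -4.107
endloop
endfacet
facet normal -0.290 0.545 -0.787
outer loop
vertex 0.662 -1.231 -4.112
vertex 1.619 -0.799 -4.165
vertex 1.41 -1.681 -4.699
endloop
endfacet
facet normal 0.717 0.658 -0.231
outer loop
vertex 1.619 -0.799 -4.165
vertex 2.143 -1.064 -3.293
vertex 2.325 -1.577 -4.192
endloop
endfacet
facet normal 0.413 -0.893 0.177
outer loop
vertex 1.805 -2.49 -4.156
vertex 2.258 -2.109 -3.288
vertex 1.301 -2.541 -3.235
endloop
endfacet
facet normal -0.209 -0.964 -0.167
outer loop
vertex 1.805 -2.49 -4.156
vertex 1.301 -2.541 -3.235
vertex 0.777 -2.276 -4.107
endloop
endfacet
facet normal -0.163 -0.603 -0.781
outer loop
vertex 1.805 -2.49 -4.156
vertex 0.777 -2.276 -4.107
vertex 1.41 -1.681 -4.699
endloop
endfacet
facet normal 0.488 -0.310 -0.816
outer loop
vertex 1.805 -2.49 -4.156
vertex 1.41 -1.681 -4.699
vertex 2.325 -1.577 -4.192
endloop
endfacet
facet normal 0.843 -0.489 -0.225
outer loop
vertex 1.805 -2.49 -4.156
vertex 2.325 -1.577 -4.192
vertex 2.258 -2.109 -3.288
endloop
endfacet
facet normal 0.290 -0.545 0.787
outer loop
vertex 1.301 -2.541 -3.235
vertex 2.258 -2.109 -3.288
vertex 1.51 -1.659 -2.701
endloop
endfacet
facet normal -0.717 -0.658 0.231
outer loop
vertex 0.777 -2.276 -4.107
vertex 1.301 -2.541 -3.235
vertex 0.595 -1.763 -3.208
endloop
endfacet
facet normal -0.643 -0.074 -0.762
outer loop
vertex 1.41 -1.681 -4.699
vertex 0.777 -2.276 -4.107
vertex 0.662 -1.231 -4.112
endloop
endfacet
facet normal 0.409 0.400 -0.820
outer loop
vertex 2.325 -1.577 -4.192
vertex 1.41 -1.681 -4.699
vertex 1.619 -0.799 -4.165
endloop
endfacet
facet normal 0.985 0.109 0.137
outer loop
vertex 2.258 -2.109 -3.288
vertex 2.325 -1.577 -4.192
vertex 2.143 -1.064 -3.293
endloop
endfacet

endsolid


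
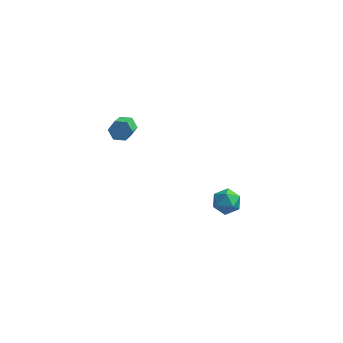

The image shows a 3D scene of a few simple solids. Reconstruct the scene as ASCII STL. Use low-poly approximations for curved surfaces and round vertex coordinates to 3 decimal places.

solid 
facet normal -0.045 0.995 -0.084
outer loop
vertex 1.211 4.133 -3.309
vertex 0.424 4.096 -3.323
vertex 0.803 4.171 -2.636
endloop
endfacet
facet normal 0.536 0.797 0.280
outer loop
vertex 1.211 4.133 -3.309
vertex 0.803 4.171 -2.636
vertex 1.463 3.74 -2.673
endloop
endfacet
facet normal 0.920 0.367 -0.138
outer loop
vertex 1.211 4.133 -3.309
vertex 1.463 3.74 -2.673
vertex 1.492 3.4 -3.384
endloop
endfacet
facet normal 0.578 0.299 -0.759
outer loop
vertex 1.211 4.133 -3.309
vertex 1.492 3.4 -3.384
vertex 0.85 3.62 -3.786
endloop
endfacet
facet normal -0.019 0.688 -0.725
outer loop
vertex 1.211 4.133 -3.309
vertex 0.85 3.62 -3.786
vertex 0.424 4.096 -3.323
endloop
endfacet
facet normal 0.322 0.420 0.848
outer loop
vertex 1.463 3.74 -2.673
vertex 0.803 4.171 -2.636
vertex 0.83 3.46 -2.294
endloop
endfacet
facet normal -0.618 0.742 0.260
outer loop
vertex 0.803 4.171 -2.636
vertex 0.424 4.096 -3.323
vertex 0.188 3.68 -2.696
endloop
endfacet
facet normal -0.575 0.244 -0.781
outer loop
vertex 0.424 4.096 -3.323
vertex 0.85 3.62 -3.786
vertex 0.217 3.34 -3.407
endloop
endfacet
facet normal 0.390 -0.387 -0.835
outer loop
vertex 0.85 3.62 -3.786
vertex 1.492 3.4 -3.384
vertex 0.877 2.909 -3.444
endloop
endfacet
facet normal 0.945 -0.278 0.171
outer loop
vertex 1.492 3.4 -3.384
vertex 1.463 3.74 -2.673
vertex 1.256 2.984 -2.757
endloop
endfacet
facet normal -0.578 -0.299 0.759
outer loop
vertex 0.469 2.947 -2.771
vertex 0.83 3.46 -2.294
vertex 0.188 3.68 -2.696
endloop
endfacet
facet normal -0.920 -0.367 0.138
outer loop
vertex 0.469 2.947 -2.771
vertex 0.188 3.68 -2.696
vertex 0.217 3.34 -3.407
endloop
endfacet
facet normal -0.536 -0.797 -0.280
outer loop
vertex 0.469 2.947 -2.771
vertex 0.217 3.34 -3.407
vertex 0.877 2.909 -3.444
endloop
endfacet
facet normal 0.045 -0.995 0.084
outer loop
vertex 0.469 2.947 -2.771
vertex 0.877 2.909 -3.444
vertex 1.256 2.984 -2.757
endloop
endfacet
facet normal 0.019 -0.688 0.725
outer loop
vertex 0.469 2.947 -2.771
vertex 1.256 2.984 -2.757
vertex 0.83 3.46 -2.294
endloop
endfacet
facet normal -0.390 0.387 0.835
outer loop
vertex 0.188 3.68 -2.696
vertex 0.83 3.46 -2.294
vertex 0.803 4.171 -2.636
endloop
endfacet
facet normal -0.945 0.278 -0.171
outer loop
vertex 0.217 3.34 -3.407
vertex 0.188 3.68 -2.696
vertex 0.424 4.096 -3.323
endloop
endfacet
facet normal -0.322 -0.420 -0.848
outer loop
vertex 0.877 2.909 -3.444
vertex 0.217 3.34 -3.407
vertex 0.85 3.62 -3.786
endloop
endfacet
facet normal 0.618 -0.742 -0.260
outer loop
vertex 1.256 2.984 -2.757
vertex 0.877 2.909 -3.444
vertex 1.492 3.4 -3.384
endloop
endfacet
facet normal 0.575 -0.244 0.781
outer loop
vertex 0.83 3.46 -2.294
vertex 1.256 2.984 -2.757
vertex 1.463 3.74 -2.673
endloop
endfacet
facet normal 0.002 0.812 -0.583
outer loop
vertex -3.632 2.498 2.624
vertex -3.949 2.782 3.018
vertex -3.37 2.799 3.044
endloop
endfacet
facet normal 0.892 -0.265 -0.366
outer loop
vertex -3.632 2.498 2.624
vertex -3.37 2.799 3.044
vertex -3.635 1.434 3.387
endloop
endfacet
facet normal 0.891 -0.265 -0.367
outer loop
vertex -3.635 1.434 3.387
vertex -3.37 2.799 3.044
vertex -3.372 1.735 3.808
endloop
endfacet
facet normal -0.002 -0.813 0.583
outer loop
vertex -3.635 1.434 3.387
vertex -3.372 1.735 3.808
vertex -3.951 1.718 3.782
endloop
endfacet
facet normal 0.002 0.812 -0.583
outer loop
vertex -3.37 2.799 3.044
vertex -3.949 2.782 3.018
vertex -3.686 3.083 3.438
endloop
endfacet
facet normal 0.838 0.317 0.444
outer loop
vertex -3.37 2.799 3.044
vertex -3.686 3.083 3.438
vertex -3.372 1.735 3.808
endloop
endfacet
facet normal 0.837 0.317 0.445
outer loop
vertex -3.372 1.735 3.808
vertex -3.686 3.083 3.438
vertex -3.689 2.019 4.202
endloop
endfacet
facet normal -0.002 -0.812 0.583
outer loop
vertex -3.372 1.735 3.808
vertex -3.689 2.019 4.202
vertex -3.951 1.718 3.782
endloop
endfacet
facet normal 0.001 0.812 -0.583
outer loop
vertex -3.686 3.083 3.438
vertex -3.949 2.782 3.018
vertex -4.265 3.066 3.413
endloop
endfacet
facet normal -0.052 0.583 0.811
outer loop
vertex -3.686 3.083 3.438
vertex -4.265 3.066 3.413
vertex -3.689 2.019 4.202
endloop
endfacet
facet normal -0.054 0.582 0.811
outer loop
vertex -3.689 2.019 4.202
vertex -4.265 3.066 3.413
vertex -4.268 2.002 4.176
endloop
endfacet
facet normal -0.002 -0.812 0.583
outer loop
vertex -3.689 2.019 4.202
vertex -4.268 2.002 4.176
vertex -3.951 1.718 3.782
endloop
endfacet
facet normal 0.002 0.813 -0.583
outer loop
vertex -4.265 3.066 3.413
vertex -3.949 2.782 3.018
vertex -4.528 2.765 2.992
endloop
endfacet
facet normal -0.891 0.266 0.367
outer loop
vertex -4.265 3.066 3.413
vertex -4.528 2.765 2.992
vertex -4.268 2.002 4.176
endloop
endfacet
facet normal -0.892 0.265 0.367
outer loop
vertex -4.268 2.002 4.176
vertex -4.528 2.765 2.992
vertex -4.53 1.701 3.756
endloop
endfacet
facet normal -0.002 -0.812 0.583
outer loop
vertex -4.268 2.002 4.176
vertex -4.53 1.701 3.756
vertex -3.951 1.718 3.782
endloop
endfacet
facet normal 0.002 0.812 -0.583
outer loop
vertex -4.528 2.765 2.992
vertex -3.949 2.782 3.018
vertex -4.211 2.481 2.598
endloop
endfacet
facet normal -0.837 -0.318 -0.445
outer loop
vertex -4.528 2.765 2.992
vertex -4.211 2.481 2.598
vertex -4.53 1.701 3.756
endloop
endfacet
facet normal -0.838 -0.317 -0.444
outer loop
vertex -4.53 1.701 3.756
vertex -4.211 2.481 2.598
vertex -4.214 1.417 3.362
endloop
endfacet
facet normal -0.002 -0.812 0.583
outer loop
vertex -4.53 1.701 3.756
vertex -4.214 1.417 3.362
vertex -3.951 1.718 3.782
endloop
endfacet
facet normal 0.002 0.812 -0.583
outer loop
vertex -4.211 2.481 2.598
vertex -3.949 2.782 3.018
vertex -3.632 2.498 2.624
endloop
endfacet
facet normal 0.054 -0.583 -0.811
outer loop
vertex -4.211 2.481 2.598
vertex -3.632 2.498 2.624
vertex -4.214 1.417 3.362
endloop
endfacet
facet normal 0.052 -0.582 -0.811
outer loop
vertex -4.214 1.417 3.362
vertex -3.632 2.498 2.624
vertex -3.635 1.434 3.387
endloop
endfacet
facet normal -0.001 -0.812 0.583
outer loop
vertex -4.214 1.417 3.362
vertex -3.635 1.434 3.387
vertex -3.951 1.718 3.782
endloop
endfacet

endsolid


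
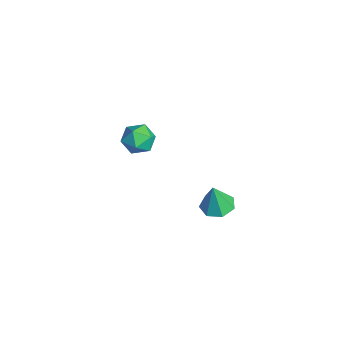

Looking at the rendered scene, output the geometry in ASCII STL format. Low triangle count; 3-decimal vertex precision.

solid 
facet normal 0.141 0.303 0.942
outer loop
vertex -3.284 0.499 2.514
vertex -2.721 -0.283 2.681
vertex -2.321 0.547 2.354
endloop
endfacet
facet normal 0.041 0.861 0.507
outer loop
vertex -3.284 0.499 2.514
vertex -2.321 0.547 2.354
vertex -2.943 0.952 1.717
endloop
endfacet
facet normal -0.593 0.782 0.191
outer loop
vertex -3.284 0.499 2.514
vertex -2.943 0.952 1.717
vertex -3.728 0.373 1.652
endloop
endfacet
facet normal -0.885 0.177 0.430
outer loop
vertex -3.284 0.499 2.514
vertex -3.728 0.373 1.652
vertex -3.591 -0.39 2.248
endloop
endfacet
facet normal -0.431 -0.119 0.895
outer loop
vertex -3.284 0.499 2.514
vertex -3.591 -0.39 2.248
vertex -2.721 -0.283 2.681
endloop
endfacet
facet normal 0.545 0.839 0.001
outer loop
vertex -2.943 0.952 1.717
vertex -2.321 0.547 2.354
vertex -2.169 0.45 1.392
endloop
endfacet
facet normal 0.706 -0.063 0.705
outer loop
vertex -2.321 0.547 2.354
vertex -2.721 -0.283 2.681
vertex -2.032 -0.313 1.988
endloop
endfacet
facet normal -0.221 -0.747 0.628
outer loop
vertex -2.721 -0.283 2.681
vertex -3.591 -0.39 2.248
vertex -2.817 -0.892 1.923
endloop
endfacet
facet normal -0.955 -0.268 -0.124
outer loop
vertex -3.591 -0.39 2.248
vertex -3.728 0.373 1.652
vertex -3.439 -0.487 1.286
endloop
endfacet
facet normal -0.483 0.712 -0.511
outer loop
vertex -3.728 0.373 1.652
vertex -2.943 0.952 1.717
vertex -3.039 0.343 0.959
endloop
endfacet
facet normal 0.885 -0.177 -0.430
outer loop
vertex -2.476 -0.439 1.126
vertex -2.169 0.45 1.392
vertex -2.032 -0.313 1.988
endloop
endfacet
facet normal 0.593 -0.782 -0.191
outer loop
vertex -2.476 -0.439 1.126
vertex -2.032 -0.313 1.988
vertex -2.817 -0.892 1.923
endloop
endfacet
facet normal -0.041 -0.861 -0.507
outer loop
vertex -2.476 -0.439 1.126
vertex -2.817 -0.892 1.923
vertex -3.439 -0.487 1.286
endloop
endfacet
facet normal -0.141 -0.303 -0.942
outer loop
vertex -2.476 -0.439 1.126
vertex -3.439 -0.487 1.286
vertex -3.039 0.343 0.959
endloop
endfacet
facet normal 0.431 0.119 -0.895
outer loop
vertex -2.476 -0.439 1.126
vertex -3.039 0.343 0.959
vertex -2.169 0.45 1.392
endloop
endfacet
facet normal 0.955 0.268 0.124
outer loop
vertex -2.032 -0.313 1.988
vertex -2.169 0.45 1.392
vertex -2.321 0.547 2.354
endloop
endfacet
facet normal 0.483 -0.712 0.511
outer loop
vertex -2.817 -0.892 1.923
vertex -2.032 -0.313 1.988
vertex -2.721 -0.283 2.681
endloop
endfacet
facet normal -0.545 -0.839 -0.001
outer loop
vertex -3.439 -0.487 1.286
vertex -2.817 -0.892 1.923
vertex -3.591 -0.39 2.248
endloop
endfacet
facet normal -0.706 0.063 -0.705
outer loop
vertex -3.039 0.343 0.959
vertex -3.439 -0.487 1.286
vertex -3.728 0.373 1.652
endloop
endfacet
facet normal 0.221 0.747 -0.628
outer loop
vertex -2.169 0.45 1.392
vertex -3.039 0.343 0.959
vertex -2.943 0.952 1.717
endloop
endfacet
facet normal -0.075 0.175 -0.982
outer loop
vertex 4.1 2.855 2.164
vertex 3.53 2.188 2.089
vertex 3.363 3.037 2.253
endloop
endfacet
facet normal 0.261 0.778 0.572
outer loop
vertex 4.1 2.855 2.164
vertex 3.363 3.037 2.253
vertex 3.65 1.912 3.651
endloop
endfacet
facet normal -0.075 0.175 -0.982
outer loop
vertex 3.363 3.037 2.253
vertex 3.53 2.188 2.089
vertex 2.753 2.58 2.218
endloop
endfacet
facet normal -0.500 0.622 0.603
outer loop
vertex 3.363 3.037 2.253
vertex 2.753 2.58 2.218
vertex 3.65 1.912 3.651
endloop
endfacet
facet normal -0.075 0.174 -0.982
outer loop
vertex 2.753 2.58 2.218
vertex 3.53 2.188 2.089
vertex 2.728 1.828 2.087
endloop
endfacet
facet normal -0.858 -0.060 0.509
outer loop
vertex 2.753 2.58 2.218
vertex 2.728 1.828 2.087
vertex 3.65 1.912 3.651
endloop
endfacet
facet normal -0.076 0.174 -0.982
outer loop
vertex 2.728 1.828 2.087
vertex 3.53 2.188 2.089
vertex 3.307 1.348 1.957
endloop
endfacet
facet normal -0.545 -0.756 0.362
outer loop
vertex 2.728 1.828 2.087
vertex 3.307 1.348 1.957
vertex 3.65 1.912 3.651
endloop
endfacet
facet normal -0.075 0.174 -0.982
outer loop
vertex 3.307 1.348 1.957
vertex 3.53 2.188 2.089
vertex 4.055 1.5 1.927
endloop
endfacet
facet normal 0.202 -0.941 0.272
outer loop
vertex 3.307 1.348 1.957
vertex 4.055 1.5 1.927
vertex 3.65 1.912 3.651
endloop
endfacet
facet normal -0.075 0.174 -0.982
outer loop
vertex 4.055 1.5 1.927
vertex 3.53 2.188 2.089
vertex 4.407 2.171 2.019
endloop
endfacet
facet normal 0.825 -0.475 0.307
outer loop
vertex 4.055 1.5 1.927
vertex 4.407 2.171 2.019
vertex 3.65 1.912 3.651
endloop
endfacet
facet normal -0.075 0.174 -0.982
outer loop
vertex 4.407 2.171 2.019
vertex 3.53 2.188 2.089
vertex 4.1 2.855 2.164
endloop
endfacet
facet normal 0.850 0.288 0.440
outer loop
vertex 4.407 2.171 2.019
vertex 4.1 2.855 2.164
vertex 3.65 1.912 3.651
endloop
endfacet

endsolid


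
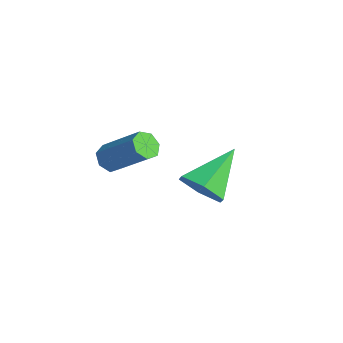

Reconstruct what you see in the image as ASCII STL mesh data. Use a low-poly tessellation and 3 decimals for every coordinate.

solid 
facet normal 0.319 -0.765 -0.560
outer loop
vertex 3.708 1.082 -3.269
vertex 3.107 1.279 -3.88
vertex 3.908 1.641 -3.918
endloop
endfacet
facet normal 0.730 0.390 0.561
outer loop
vertex 3.708 1.082 -3.269
vertex 3.908 1.641 -3.918
vertex 2.513 2.701 -2.84
endloop
endfacet
facet normal 0.319 -0.765 -0.560
outer loop
vertex 3.908 1.641 -3.918
vertex 3.107 1.279 -3.88
vertex 3.307 1.838 -4.53
endloop
endfacet
facet normal 0.487 0.849 -0.205
outer loop
vertex 3.908 1.641 -3.918
vertex 3.307 1.838 -4.53
vertex 2.513 2.701 -2.84
endloop
endfacet
facet normal 0.319 -0.765 -0.560
outer loop
vertex 3.307 1.838 -4.53
vertex 3.107 1.279 -3.88
vertex 2.506 1.476 -4.492
endloop
endfacet
facet normal -0.365 0.749 -0.554
outer loop
vertex 3.307 1.838 -4.53
vertex 2.506 1.476 -4.492
vertex 2.513 2.701 -2.84
endloop
endfacet
facet normal 0.319 -0.765 -0.560
outer loop
vertex 2.506 1.476 -4.492
vertex 3.107 1.279 -3.88
vertex 2.305 0.917 -3.843
endloop
endfacet
facet normal -0.972 0.190 -0.137
outer loop
vertex 2.506 1.476 -4.492
vertex 2.305 0.917 -3.843
vertex 2.513 2.701 -2.84
endloop
endfacet
facet normal 0.319 -0.765 -0.560
outer loop
vertex 2.305 0.917 -3.843
vertex 3.107 1.279 -3.88
vertex 2.906 0.72 -3.231
endloop
endfacet
facet normal -0.729 -0.269 0.629
outer loop
vertex 2.305 0.917 -3.843
vertex 2.906 0.72 -3.231
vertex 2.513 2.701 -2.84
endloop
endfacet
facet normal 0.319 -0.765 -0.560
outer loop
vertex 2.906 0.72 -3.231
vertex 3.107 1.279 -3.88
vertex 3.708 1.082 -3.269
endloop
endfacet
facet normal 0.123 -0.169 0.978
outer loop
vertex 2.906 0.72 -3.231
vertex 3.708 1.082 -3.269
vertex 2.513 2.701 -2.84
endloop
endfacet
facet normal -0.644 -0.416 -0.642
outer loop
vertex 3.648 -2.242 -1.301
vertex 3.382 -1.807 -1.316
vertex 3.771 -1.953 -1.612
endloop
endfacet
facet normal 0.712 -0.632 -0.306
outer loop
vertex 3.648 -2.242 -1.301
vertex 3.771 -1.953 -1.612
vertex 4.724 -1.548 -0.23
endloop
endfacet
facet normal 0.713 -0.631 -0.307
outer loop
vertex 4.724 -1.548 -0.23
vertex 3.771 -1.953 -1.612
vertex 4.847 -1.258 -0.541
endloop
endfacet
facet normal 0.645 0.415 0.642
outer loop
vertex 4.724 -1.548 -0.23
vertex 4.847 -1.258 -0.541
vertex 4.458 -1.113 -0.244
endloop
endfacet
facet normal -0.644 -0.416 -0.642
outer loop
vertex 3.771 -1.953 -1.612
vertex 3.382 -1.807 -1.316
vertex 3.601 -1.554 -1.7
endloop
endfacet
facet normal 0.661 0.118 -0.741
outer loop
vertex 3.771 -1.953 -1.612
vertex 3.601 -1.554 -1.7
vertex 4.847 -1.258 -0.541
endloop
endfacet
facet normal 0.661 0.118 -0.741
outer loop
vertex 4.847 -1.258 -0.541
vertex 3.601 -1.554 -1.7
vertex 4.677 -0.859 -0.629
endloop
endfacet
facet normal 0.645 0.416 0.641
outer loop
vertex 4.847 -1.258 -0.541
vertex 4.677 -0.859 -0.629
vertex 4.458 -1.113 -0.244
endloop
endfacet
facet normal -0.644 -0.417 -0.642
outer loop
vertex 3.601 -1.554 -1.7
vertex 3.382 -1.807 -1.316
vertex 3.266 -1.346 -1.499
endloop
endfacet
facet normal 0.112 0.778 -0.618
outer loop
vertex 3.601 -1.554 -1.7
vertex 3.266 -1.346 -1.499
vertex 4.677 -0.859 -0.629
endloop
endfacet
facet normal 0.112 0.779 -0.617
outer loop
vertex 4.677 -0.859 -0.629
vertex 3.266 -1.346 -1.499
vertex 4.342 -0.651 -0.427
endloop
endfacet
facet normal 0.645 0.416 0.641
outer loop
vertex 4.677 -0.859 -0.629
vertex 4.342 -0.651 -0.427
vertex 4.458 -1.113 -0.244
endloop
endfacet
facet normal -0.645 -0.417 -0.641
outer loop
vertex 3.266 -1.346 -1.499
vertex 3.382 -1.807 -1.316
vertex 3.018 -1.485 -1.159
endloop
endfacet
facet normal -0.520 0.853 -0.031
outer loop
vertex 3.266 -1.346 -1.499
vertex 3.018 -1.485 -1.159
vertex 4.342 -0.651 -0.427
endloop
endfacet
facet normal -0.522 0.853 -0.028
outer loop
vertex 4.342 -0.651 -0.427
vertex 3.018 -1.485 -1.159
vertex 4.095 -0.791 -0.088
endloop
endfacet
facet normal 0.645 0.416 0.641
outer loop
vertex 4.342 -0.651 -0.427
vertex 4.095 -0.791 -0.088
vertex 4.458 -1.113 -0.244
endloop
endfacet
facet normal -0.645 -0.416 -0.642
outer loop
vertex 3.018 -1.485 -1.159
vertex 3.382 -1.807 -1.316
vertex 3.045 -1.868 -0.938
endloop
endfacet
facet normal -0.762 0.283 0.583
outer loop
vertex 3.018 -1.485 -1.159
vertex 3.045 -1.868 -0.938
vertex 4.095 -0.791 -0.088
endloop
endfacet
facet normal -0.763 0.285 0.580
outer loop
vertex 4.095 -0.791 -0.088
vertex 3.045 -1.868 -0.938
vertex 4.121 -1.173 0.134
endloop
endfacet
facet normal 0.645 0.416 0.641
outer loop
vertex 4.095 -0.791 -0.088
vertex 4.121 -1.173 0.134
vertex 4.458 -1.113 -0.244
endloop
endfacet
facet normal -0.644 -0.417 -0.642
outer loop
vertex 3.045 -1.868 -0.938
vertex 3.382 -1.807 -1.316
vertex 3.325 -2.204 -1.001
endloop
endfacet
facet normal -0.429 -0.499 0.753
outer loop
vertex 3.045 -1.868 -0.938
vertex 3.325 -2.204 -1.001
vertex 4.121 -1.173 0.134
endloop
endfacet
facet normal -0.430 -0.498 0.753
outer loop
vertex 4.121 -1.173 0.134
vertex 3.325 -2.204 -1.001
vertex 4.401 -1.51 0.071
endloop
endfacet
facet normal 0.645 0.416 0.641
outer loop
vertex 4.121 -1.173 0.134
vertex 4.401 -1.51 0.071
vertex 4.458 -1.113 -0.244
endloop
endfacet
facet normal -0.645 -0.416 -0.641
outer loop
vertex 3.325 -2.204 -1.001
vertex 3.382 -1.807 -1.316
vertex 3.648 -2.242 -1.301
endloop
endfacet
facet normal 0.227 -0.906 0.359
outer loop
vertex 3.325 -2.204 -1.001
vertex 3.648 -2.242 -1.301
vertex 4.401 -1.51 0.071
endloop
endfacet
facet normal 0.227 -0.905 0.358
outer loop
vertex 4.401 -1.51 0.071
vertex 3.648 -2.242 -1.301
vertex 4.724 -1.548 -0.23
endloop
endfacet
facet normal 0.646 0.416 0.641
outer loop
vertex 4.401 -1.51 0.071
vertex 4.724 -1.548 -0.23
vertex 4.458 -1.113 -0.244
endloop
endfacet

endsolid


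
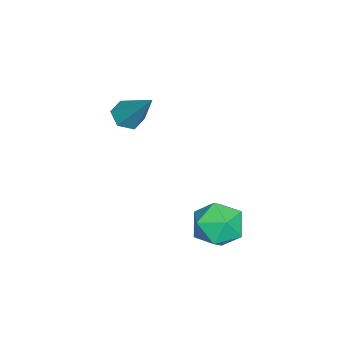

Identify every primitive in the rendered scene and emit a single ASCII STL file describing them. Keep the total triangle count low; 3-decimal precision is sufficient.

solid 
facet normal -0.351 -0.553 -0.756
outer loop
vertex -3.531 -2.675 -0.551
vertex -3.905 -3.046 -0.106
vertex -4.174 -2.48 -0.395
endloop
endfacet
facet normal 0.182 0.906 -0.383
outer loop
vertex -3.531 -2.675 -0.551
vertex -4.174 -2.48 -0.395
vertex -3.175 -1.894 1.466
endloop
endfacet
facet normal -0.352 -0.553 -0.755
outer loop
vertex -4.174 -2.48 -0.395
vertex -3.905 -3.046 -0.106
vertex -4.548 -2.85 0.05
endloop
endfacet
facet normal -0.636 0.765 0.101
outer loop
vertex -4.174 -2.48 -0.395
vertex -4.548 -2.85 0.05
vertex -3.175 -1.894 1.466
endloop
endfacet
facet normal -0.352 -0.553 -0.755
outer loop
vertex -4.548 -2.85 0.05
vertex -3.905 -3.046 -0.106
vertex -4.28 -3.416 0.34
endloop
endfacet
facet normal -0.722 0.013 0.692
outer loop
vertex -4.548 -2.85 0.05
vertex -4.28 -3.416 0.34
vertex -3.175 -1.894 1.466
endloop
endfacet
facet normal -0.351 -0.554 -0.755
outer loop
vertex -4.28 -3.416 0.34
vertex -3.905 -3.046 -0.106
vertex -3.637 -3.611 0.184
endloop
endfacet
facet normal 0.012 -0.600 0.800
outer loop
vertex -4.28 -3.416 0.34
vertex -3.637 -3.611 0.184
vertex -3.175 -1.894 1.466
endloop
endfacet
facet normal -0.350 -0.554 -0.755
outer loop
vertex -3.637 -3.611 0.184
vertex -3.905 -3.046 -0.106
vertex -3.262 -3.241 -0.261
endloop
endfacet
facet normal 0.830 -0.460 0.317
outer loop
vertex -3.637 -3.611 0.184
vertex -3.262 -3.241 -0.261
vertex -3.175 -1.894 1.466
endloop
endfacet
facet normal -0.350 -0.554 -0.756
outer loop
vertex -3.262 -3.241 -0.261
vertex -3.905 -3.046 -0.106
vertex -3.531 -2.675 -0.551
endloop
endfacet
facet normal 0.915 0.294 -0.275
outer loop
vertex -3.262 -3.241 -0.261
vertex -3.531 -2.675 -0.551
vertex -3.175 -1.894 1.466
endloop
endfacet
facet normal 0.204 0.890 0.408
outer loop
vertex -1.225 1.903 -3.77
vertex -1.961 1.717 -2.997
vertex -0.932 1.413 -2.849
endloop
endfacet
facet normal 0.780 0.621 0.082
outer loop
vertex -1.225 1.903 -3.77
vertex -0.932 1.413 -2.849
vertex -0.549 1.058 -3.798
endloop
endfacet
facet normal 0.614 0.511 -0.602
outer loop
vertex -1.225 1.903 -3.77
vertex -0.549 1.058 -3.798
vertex -1.34 1.143 -4.532
endloop
endfacet
facet normal -0.065 0.711 -0.700
outer loop
vertex -1.225 1.903 -3.77
vertex -1.34 1.143 -4.532
vertex -2.213 1.55 -4.037
endloop
endfacet
facet normal -0.318 0.945 -0.075
outer loop
vertex -1.225 1.903 -3.77
vertex -2.213 1.55 -4.037
vertex -1.961 1.717 -2.997
endloop
endfacet
facet normal 0.926 -0.012 0.378
outer loop
vertex -0.549 1.058 -3.798
vertex -0.932 1.413 -2.849
vertex -0.867 0.35 -3.043
endloop
endfacet
facet normal -0.005 0.423 0.906
outer loop
vertex -0.932 1.413 -2.849
vertex -1.961 1.717 -2.997
vertex -1.74 0.757 -2.548
endloop
endfacet
facet normal -0.849 0.513 0.123
outer loop
vertex -1.961 1.717 -2.997
vertex -2.213 1.55 -4.037
vertex -2.531 0.842 -3.282
endloop
endfacet
facet normal -0.440 0.135 -0.888
outer loop
vertex -2.213 1.55 -4.037
vertex -1.34 1.143 -4.532
vertex -2.148 0.487 -4.231
endloop
endfacet
facet normal 0.657 -0.190 -0.730
outer loop
vertex -1.34 1.143 -4.532
vertex -0.549 1.058 -3.798
vertex -1.119 0.183 -4.083
endloop
endfacet
facet normal 0.065 -0.711 0.700
outer loop
vertex -1.855 -0.003 -3.31
vertex -0.867 0.35 -3.043
vertex -1.74 0.757 -2.548
endloop
endfacet
facet normal -0.614 -0.511 0.602
outer loop
vertex -1.855 -0.003 -3.31
vertex -1.74 0.757 -2.548
vertex -2.531 0.842 -3.282
endloop
endfacet
facet normal -0.780 -0.621 -0.082
outer loop
vertex -1.855 -0.003 -3.31
vertex -2.531 0.842 -3.282
vertex -2.148 0.487 -4.231
endloop
endfacet
facet normal -0.204 -0.890 -0.408
outer loop
vertex -1.855 -0.003 -3.31
vertex -2.148 0.487 -4.231
vertex -1.119 0.183 -4.083
endloop
endfacet
facet normal 0.318 -0.945 0.075
outer loop
vertex -1.855 -0.003 -3.31
vertex -1.119 0.183 -4.083
vertex -0.867 0.35 -3.043
endloop
endfacet
facet normal 0.440 -0.135 0.888
outer loop
vertex -1.74 0.757 -2.548
vertex -0.867 0.35 -3.043
vertex -0.932 1.413 -2.849
endloop
endfacet
facet normal -0.657 0.190 0.730
outer loop
vertex -2.531 0.842 -3.282
vertex -1.74 0.757 -2.548
vertex -1.961 1.717 -2.997
endloop
endfacet
facet normal -0.926 0.012 -0.378
outer loop
vertex -2.148 0.487 -4.231
vertex -2.531 0.842 -3.282
vertex -2.213 1.55 -4.037
endloop
endfacet
facet normal 0.005 -0.423 -0.906
outer loop
vertex -1.119 0.183 -4.083
vertex -2.148 0.487 -4.231
vertex -1.34 1.143 -4.532
endloop
endfacet
facet normal 0.849 -0.513 -0.123
outer loop
vertex -0.867 0.35 -3.043
vertex -1.119 0.183 -4.083
vertex -0.549 1.058 -3.798
endloop
endfacet

endsolid


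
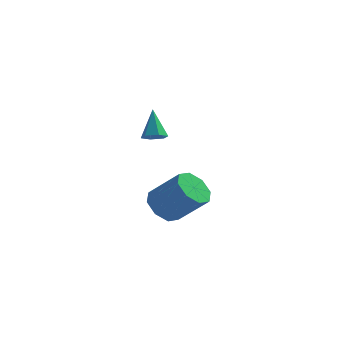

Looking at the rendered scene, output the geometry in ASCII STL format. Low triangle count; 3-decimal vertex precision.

solid 
facet normal 0.156 -0.573 -0.804
outer loop
vertex 1.631 -3.409 3.057
vertex 1.049 -3.431 2.96
vertex 1.373 -3.002 2.717
endloop
endfacet
facet normal 0.792 0.600 0.117
outer loop
vertex 1.631 -3.409 3.057
vertex 1.373 -3.002 2.717
vertex 0.811 -2.549 4.2
endloop
endfacet
facet normal 0.154 -0.573 -0.805
outer loop
vertex 1.373 -3.002 2.717
vertex 1.049 -3.431 2.96
vertex 0.791 -3.024 2.621
endloop
endfacet
facet normal 0.011 0.958 -0.288
outer loop
vertex 1.373 -3.002 2.717
vertex 0.791 -3.024 2.621
vertex 0.811 -2.549 4.2
endloop
endfacet
facet normal 0.155 -0.573 -0.805
outer loop
vertex 0.791 -3.024 2.621
vertex 1.049 -3.431 2.96
vertex 0.468 -3.453 2.864
endloop
endfacet
facet normal -0.829 0.538 -0.151
outer loop
vertex 0.791 -3.024 2.621
vertex 0.468 -3.453 2.864
vertex 0.811 -2.549 4.2
endloop
endfacet
facet normal 0.155 -0.573 -0.805
outer loop
vertex 0.468 -3.453 2.864
vertex 1.049 -3.431 2.96
vertex 0.726 -3.861 3.204
endloop
endfacet
facet normal -0.890 -0.238 0.389
outer loop
vertex 0.468 -3.453 2.864
vertex 0.726 -3.861 3.204
vertex 0.811 -2.549 4.2
endloop
endfacet
facet normal 0.154 -0.573 -0.805
outer loop
vertex 0.726 -3.861 3.204
vertex 1.049 -3.431 2.96
vertex 1.308 -3.839 3.3
endloop
endfacet
facet normal -0.109 -0.597 0.795
outer loop
vertex 0.726 -3.861 3.204
vertex 1.308 -3.839 3.3
vertex 0.811 -2.549 4.2
endloop
endfacet
facet normal 0.156 -0.572 -0.805
outer loop
vertex 1.308 -3.839 3.3
vertex 1.049 -3.431 2.96
vertex 1.631 -3.409 3.057
endloop
endfacet
facet normal 0.732 -0.177 0.658
outer loop
vertex 1.308 -3.839 3.3
vertex 1.631 -3.409 3.057
vertex 0.811 -2.549 4.2
endloop
endfacet
facet normal -0.704 0.134 -0.697
outer loop
vertex 1.711 -1.365 -3.048
vertex 1.019 -1.234 -2.324
vertex 1.642 -0.625 -2.836
endloop
endfacet
facet normal 0.705 0.255 -0.662
outer loop
vertex 1.711 -1.365 -3.048
vertex 1.642 -0.625 -2.836
vertex 3.133 -1.637 -1.639
endloop
endfacet
facet normal 0.705 0.255 -0.662
outer loop
vertex 3.133 -1.637 -1.639
vertex 1.642 -0.625 -2.836
vertex 3.064 -0.897 -1.427
endloop
endfacet
facet normal 0.704 -0.134 0.698
outer loop
vertex 3.133 -1.637 -1.639
vertex 3.064 -0.897 -1.427
vertex 2.441 -1.506 -0.916
endloop
endfacet
facet normal -0.704 0.133 -0.698
outer loop
vertex 1.642 -0.625 -2.836
vertex 1.019 -1.234 -2.324
vertex 1.207 -0.242 -2.324
endloop
endfacet
facet normal 0.435 0.858 -0.273
outer loop
vertex 1.642 -0.625 -2.836
vertex 1.207 -0.242 -2.324
vertex 3.064 -0.897 -1.427
endloop
endfacet
facet normal 0.435 0.858 -0.274
outer loop
vertex 3.064 -0.897 -1.427
vertex 1.207 -0.242 -2.324
vertex 2.63 -0.513 -0.915
endloop
endfacet
facet normal 0.704 -0.135 0.698
outer loop
vertex 3.064 -0.897 -1.427
vertex 2.63 -0.513 -0.915
vertex 2.441 -1.506 -0.916
endloop
endfacet
facet normal -0.705 0.134 -0.697
outer loop
vertex 1.207 -0.242 -2.324
vertex 1.019 -1.234 -2.324
vertex 0.663 -0.44 -1.812
endloop
endfacet
facet normal -0.090 0.957 0.275
outer loop
vertex 1.207 -0.242 -2.324
vertex 0.663 -0.44 -1.812
vertex 2.63 -0.513 -0.915
endloop
endfacet
facet normal -0.090 0.957 0.275
outer loop
vertex 2.63 -0.513 -0.915
vertex 0.663 -0.44 -1.812
vertex 2.085 -0.711 -0.403
endloop
endfacet
facet normal 0.704 -0.135 0.697
outer loop
vertex 2.63 -0.513 -0.915
vertex 2.085 -0.711 -0.403
vertex 2.441 -1.506 -0.916
endloop
endfacet
facet normal -0.704 0.134 -0.698
outer loop
vertex 0.663 -0.44 -1.812
vertex 1.019 -1.234 -2.324
vertex 0.327 -1.103 -1.601
endloop
endfacet
facet normal -0.562 0.496 0.662
outer loop
vertex 0.663 -0.44 -1.812
vertex 0.327 -1.103 -1.601
vertex 2.085 -0.711 -0.403
endloop
endfacet
facet normal -0.562 0.495 0.663
outer loop
vertex 2.085 -0.711 -0.403
vertex 0.327 -1.103 -1.601
vertex 1.749 -1.375 -0.192
endloop
endfacet
facet normal 0.704 -0.135 0.697
outer loop
vertex 2.085 -0.711 -0.403
vertex 1.749 -1.375 -0.192
vertex 2.441 -1.506 -0.916
endloop
endfacet
facet normal -0.704 0.134 -0.698
outer loop
vertex 0.327 -1.103 -1.601
vertex 1.019 -1.234 -2.324
vertex 0.396 -1.843 -1.813
endloop
endfacet
facet normal -0.705 -0.255 0.662
outer loop
vertex 0.327 -1.103 -1.601
vertex 0.396 -1.843 -1.813
vertex 1.749 -1.375 -0.192
endloop
endfacet
facet normal -0.705 -0.255 0.662
outer loop
vertex 1.749 -1.375 -0.192
vertex 0.396 -1.843 -1.813
vertex 1.818 -2.115 -0.404
endloop
endfacet
facet normal 0.704 -0.134 0.697
outer loop
vertex 1.749 -1.375 -0.192
vertex 1.818 -2.115 -0.404
vertex 2.441 -1.506 -0.916
endloop
endfacet
facet normal -0.704 0.135 -0.698
outer loop
vertex 0.396 -1.843 -1.813
vertex 1.019 -1.234 -2.324
vertex 0.83 -2.227 -2.325
endloop
endfacet
facet normal -0.435 -0.857 0.274
outer loop
vertex 0.396 -1.843 -1.813
vertex 0.83 -2.227 -2.325
vertex 1.818 -2.115 -0.404
endloop
endfacet
facet normal -0.434 -0.858 0.273
outer loop
vertex 1.818 -2.115 -0.404
vertex 0.83 -2.227 -2.325
vertex 2.253 -2.498 -0.916
endloop
endfacet
facet normal 0.704 -0.133 0.698
outer loop
vertex 1.818 -2.115 -0.404
vertex 2.253 -2.498 -0.916
vertex 2.441 -1.506 -0.916
endloop
endfacet
facet normal -0.704 0.135 -0.697
outer loop
vertex 0.83 -2.227 -2.325
vertex 1.019 -1.234 -2.324
vertex 1.375 -2.029 -2.837
endloop
endfacet
facet normal 0.090 -0.957 -0.275
outer loop
vertex 0.83 -2.227 -2.325
vertex 1.375 -2.029 -2.837
vertex 2.253 -2.498 -0.916
endloop
endfacet
facet normal 0.090 -0.957 -0.275
outer loop
vertex 2.253 -2.498 -0.916
vertex 1.375 -2.029 -2.837
vertex 2.797 -2.3 -1.428
endloop
endfacet
facet normal 0.705 -0.134 0.697
outer loop
vertex 2.253 -2.498 -0.916
vertex 2.797 -2.3 -1.428
vertex 2.441 -1.506 -0.916
endloop
endfacet
facet normal -0.704 0.135 -0.697
outer loop
vertex 1.375 -2.029 -2.837
vertex 1.019 -1.234 -2.324
vertex 1.711 -1.365 -3.048
endloop
endfacet
facet normal 0.562 -0.495 -0.663
outer loop
vertex 1.375 -2.029 -2.837
vertex 1.711 -1.365 -3.048
vertex 2.797 -2.3 -1.428
endloop
endfacet
facet normal 0.562 -0.496 -0.663
outer loop
vertex 2.797 -2.3 -1.428
vertex 1.711 -1.365 -3.048
vertex 3.133 -1.637 -1.639
endloop
endfacet
facet normal 0.704 -0.134 0.698
outer loop
vertex 2.797 -2.3 -1.428
vertex 3.133 -1.637 -1.639
vertex 2.441 -1.506 -0.916
endloop
endfacet

endsolid
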